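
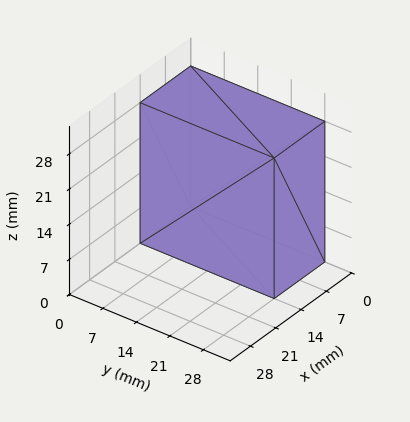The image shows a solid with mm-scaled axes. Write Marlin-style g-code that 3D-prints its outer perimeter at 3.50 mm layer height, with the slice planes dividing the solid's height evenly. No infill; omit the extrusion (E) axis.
Reading the render: the shape is a rectangular box, roughly 14 × 28 mm footprint and 28 mm tall (dimensions read to the nearest mm from the axis ticks). For the g-code, the solid's height is divided into equal slices at the stated Δz and each level perimeter traced with G1 moves after a G0 lift.

; perimeter-only toolpath
G21 ; units = mm
G90 ; absolute positioning
G28 ; home
; layer 1
G0 Z3.50
G0 X0.00 Y0.00
G1 X14.00 Y0.00
G1 X14.00 Y28.00
G1 X0.00 Y28.00
G1 X0.00 Y0.00
; layer 2
G0 Z7.00
G0 X0.00 Y0.00
G1 X14.00 Y0.00
G1 X14.00 Y28.00
G1 X0.00 Y28.00
G1 X0.00 Y0.00
; layer 3
G0 Z10.50
G0 X0.00 Y0.00
G1 X14.00 Y0.00
G1 X14.00 Y28.00
G1 X0.00 Y28.00
G1 X0.00 Y0.00
; layer 4
G0 Z14.00
G0 X0.00 Y0.00
G1 X14.00 Y0.00
G1 X14.00 Y28.00
G1 X0.00 Y28.00
G1 X0.00 Y0.00
; layer 5
G0 Z17.50
G0 X0.00 Y0.00
G1 X14.00 Y0.00
G1 X14.00 Y28.00
G1 X0.00 Y28.00
G1 X0.00 Y0.00
; layer 6
G0 Z21.00
G0 X0.00 Y0.00
G1 X14.00 Y0.00
G1 X14.00 Y28.00
G1 X0.00 Y28.00
G1 X0.00 Y0.00
; layer 7
G0 Z24.50
G0 X0.00 Y0.00
G1 X14.00 Y0.00
G1 X14.00 Y28.00
G1 X0.00 Y28.00
G1 X0.00 Y0.00
; layer 8
G0 Z28.00
G0 X0.00 Y0.00
G1 X14.00 Y0.00
G1 X14.00 Y28.00
G1 X0.00 Y28.00
G1 X0.00 Y0.00
M2 ; end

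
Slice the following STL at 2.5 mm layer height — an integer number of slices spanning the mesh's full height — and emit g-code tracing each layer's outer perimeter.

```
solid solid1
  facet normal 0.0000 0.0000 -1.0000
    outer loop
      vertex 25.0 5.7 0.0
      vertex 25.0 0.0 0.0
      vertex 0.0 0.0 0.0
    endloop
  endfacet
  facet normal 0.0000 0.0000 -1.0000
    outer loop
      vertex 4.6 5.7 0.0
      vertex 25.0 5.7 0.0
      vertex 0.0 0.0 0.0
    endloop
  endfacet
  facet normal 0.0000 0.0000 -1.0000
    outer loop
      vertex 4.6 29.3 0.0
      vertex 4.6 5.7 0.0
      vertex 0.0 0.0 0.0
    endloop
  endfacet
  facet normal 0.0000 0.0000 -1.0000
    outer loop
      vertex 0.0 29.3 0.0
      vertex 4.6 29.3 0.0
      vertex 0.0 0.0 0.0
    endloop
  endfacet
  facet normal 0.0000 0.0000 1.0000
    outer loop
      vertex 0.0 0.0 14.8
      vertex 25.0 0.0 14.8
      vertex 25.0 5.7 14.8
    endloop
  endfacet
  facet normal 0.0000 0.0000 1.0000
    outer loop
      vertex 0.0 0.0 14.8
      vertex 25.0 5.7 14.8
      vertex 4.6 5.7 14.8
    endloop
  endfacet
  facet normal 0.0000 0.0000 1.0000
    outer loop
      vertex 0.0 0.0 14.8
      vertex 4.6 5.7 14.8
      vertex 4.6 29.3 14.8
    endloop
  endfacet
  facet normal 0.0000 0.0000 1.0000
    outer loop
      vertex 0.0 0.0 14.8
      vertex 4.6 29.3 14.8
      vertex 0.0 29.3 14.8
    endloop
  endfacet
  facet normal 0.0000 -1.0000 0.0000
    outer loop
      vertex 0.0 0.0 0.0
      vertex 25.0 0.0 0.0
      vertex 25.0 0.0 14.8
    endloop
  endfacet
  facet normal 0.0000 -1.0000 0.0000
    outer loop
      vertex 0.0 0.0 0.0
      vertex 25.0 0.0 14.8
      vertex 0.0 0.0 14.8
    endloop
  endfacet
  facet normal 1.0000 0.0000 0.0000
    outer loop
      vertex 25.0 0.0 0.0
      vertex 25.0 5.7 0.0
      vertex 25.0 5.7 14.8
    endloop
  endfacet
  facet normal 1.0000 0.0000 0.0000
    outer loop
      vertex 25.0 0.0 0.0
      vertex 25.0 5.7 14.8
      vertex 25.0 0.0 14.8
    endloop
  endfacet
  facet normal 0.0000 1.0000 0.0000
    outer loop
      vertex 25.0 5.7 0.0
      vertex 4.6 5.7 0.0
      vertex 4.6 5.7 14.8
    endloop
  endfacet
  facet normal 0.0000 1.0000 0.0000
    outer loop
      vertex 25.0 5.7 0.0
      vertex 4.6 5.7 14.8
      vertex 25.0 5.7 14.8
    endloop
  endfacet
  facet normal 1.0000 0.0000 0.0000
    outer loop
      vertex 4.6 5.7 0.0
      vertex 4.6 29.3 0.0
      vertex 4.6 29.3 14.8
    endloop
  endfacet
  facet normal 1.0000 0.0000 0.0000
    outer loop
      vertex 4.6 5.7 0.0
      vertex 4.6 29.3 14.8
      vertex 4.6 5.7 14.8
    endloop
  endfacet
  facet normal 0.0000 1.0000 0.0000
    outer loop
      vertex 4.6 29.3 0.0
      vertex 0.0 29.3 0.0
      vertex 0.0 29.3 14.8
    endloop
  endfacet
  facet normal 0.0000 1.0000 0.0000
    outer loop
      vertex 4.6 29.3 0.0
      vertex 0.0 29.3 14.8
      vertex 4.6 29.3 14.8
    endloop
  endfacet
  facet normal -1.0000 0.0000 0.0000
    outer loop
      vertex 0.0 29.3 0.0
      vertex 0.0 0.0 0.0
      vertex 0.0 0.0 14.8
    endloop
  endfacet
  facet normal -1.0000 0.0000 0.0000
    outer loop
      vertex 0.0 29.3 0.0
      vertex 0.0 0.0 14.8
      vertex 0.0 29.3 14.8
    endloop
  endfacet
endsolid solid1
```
; perimeter-only toolpath
G21 ; units = mm
G90 ; absolute positioning
G28 ; home
; layer 1
G0 Z2.5
G0 X0.0 Y0.0
G1 X25.0 Y0.0
G1 X25.0 Y5.7
G1 X4.6 Y5.7
G1 X4.6 Y29.3
G1 X0.0 Y29.3
G1 X0.0 Y0.0
; layer 2
G0 Z4.9
G0 X0.0 Y0.0
G1 X25.0 Y0.0
G1 X25.0 Y5.7
G1 X4.6 Y5.7
G1 X4.6 Y29.3
G1 X0.0 Y29.3
G1 X0.0 Y0.0
; layer 3
G0 Z7.4
G0 X0.0 Y0.0
G1 X25.0 Y0.0
G1 X25.0 Y5.7
G1 X4.6 Y5.7
G1 X4.6 Y29.3
G1 X0.0 Y29.3
G1 X0.0 Y0.0
; layer 4
G0 Z9.9
G0 X0.0 Y0.0
G1 X25.0 Y0.0
G1 X25.0 Y5.7
G1 X4.6 Y5.7
G1 X4.6 Y29.3
G1 X0.0 Y29.3
G1 X0.0 Y0.0
; layer 5
G0 Z12.3
G0 X0.0 Y0.0
G1 X25.0 Y0.0
G1 X25.0 Y5.7
G1 X4.6 Y5.7
G1 X4.6 Y29.3
G1 X0.0 Y29.3
G1 X0.0 Y0.0
; layer 6
G0 Z14.8
G0 X0.0 Y0.0
G1 X25.0 Y0.0
G1 X25.0 Y5.7
G1 X4.6 Y5.7
G1 X4.6 Y29.3
G1 X0.0 Y29.3
G1 X0.0 Y0.0
M2 ; end

The solid is an L-shaped prism: outer 25 × 29.3 mm, arm thicknesses ≈ 5.7 mm (horizontal) and 4.6 mm (vertical), extruded 14.8 mm in z. Slicing at Δz = 2.5 mm — 6 equal slices spanning the solid's height, so layer i sits at z = i·h/6 — gives 6 non-empty perimeters. Each is a 6-segment closed polygon; G0 lifts to the layer z and rapids to the start vertex, then G1 traces the edges.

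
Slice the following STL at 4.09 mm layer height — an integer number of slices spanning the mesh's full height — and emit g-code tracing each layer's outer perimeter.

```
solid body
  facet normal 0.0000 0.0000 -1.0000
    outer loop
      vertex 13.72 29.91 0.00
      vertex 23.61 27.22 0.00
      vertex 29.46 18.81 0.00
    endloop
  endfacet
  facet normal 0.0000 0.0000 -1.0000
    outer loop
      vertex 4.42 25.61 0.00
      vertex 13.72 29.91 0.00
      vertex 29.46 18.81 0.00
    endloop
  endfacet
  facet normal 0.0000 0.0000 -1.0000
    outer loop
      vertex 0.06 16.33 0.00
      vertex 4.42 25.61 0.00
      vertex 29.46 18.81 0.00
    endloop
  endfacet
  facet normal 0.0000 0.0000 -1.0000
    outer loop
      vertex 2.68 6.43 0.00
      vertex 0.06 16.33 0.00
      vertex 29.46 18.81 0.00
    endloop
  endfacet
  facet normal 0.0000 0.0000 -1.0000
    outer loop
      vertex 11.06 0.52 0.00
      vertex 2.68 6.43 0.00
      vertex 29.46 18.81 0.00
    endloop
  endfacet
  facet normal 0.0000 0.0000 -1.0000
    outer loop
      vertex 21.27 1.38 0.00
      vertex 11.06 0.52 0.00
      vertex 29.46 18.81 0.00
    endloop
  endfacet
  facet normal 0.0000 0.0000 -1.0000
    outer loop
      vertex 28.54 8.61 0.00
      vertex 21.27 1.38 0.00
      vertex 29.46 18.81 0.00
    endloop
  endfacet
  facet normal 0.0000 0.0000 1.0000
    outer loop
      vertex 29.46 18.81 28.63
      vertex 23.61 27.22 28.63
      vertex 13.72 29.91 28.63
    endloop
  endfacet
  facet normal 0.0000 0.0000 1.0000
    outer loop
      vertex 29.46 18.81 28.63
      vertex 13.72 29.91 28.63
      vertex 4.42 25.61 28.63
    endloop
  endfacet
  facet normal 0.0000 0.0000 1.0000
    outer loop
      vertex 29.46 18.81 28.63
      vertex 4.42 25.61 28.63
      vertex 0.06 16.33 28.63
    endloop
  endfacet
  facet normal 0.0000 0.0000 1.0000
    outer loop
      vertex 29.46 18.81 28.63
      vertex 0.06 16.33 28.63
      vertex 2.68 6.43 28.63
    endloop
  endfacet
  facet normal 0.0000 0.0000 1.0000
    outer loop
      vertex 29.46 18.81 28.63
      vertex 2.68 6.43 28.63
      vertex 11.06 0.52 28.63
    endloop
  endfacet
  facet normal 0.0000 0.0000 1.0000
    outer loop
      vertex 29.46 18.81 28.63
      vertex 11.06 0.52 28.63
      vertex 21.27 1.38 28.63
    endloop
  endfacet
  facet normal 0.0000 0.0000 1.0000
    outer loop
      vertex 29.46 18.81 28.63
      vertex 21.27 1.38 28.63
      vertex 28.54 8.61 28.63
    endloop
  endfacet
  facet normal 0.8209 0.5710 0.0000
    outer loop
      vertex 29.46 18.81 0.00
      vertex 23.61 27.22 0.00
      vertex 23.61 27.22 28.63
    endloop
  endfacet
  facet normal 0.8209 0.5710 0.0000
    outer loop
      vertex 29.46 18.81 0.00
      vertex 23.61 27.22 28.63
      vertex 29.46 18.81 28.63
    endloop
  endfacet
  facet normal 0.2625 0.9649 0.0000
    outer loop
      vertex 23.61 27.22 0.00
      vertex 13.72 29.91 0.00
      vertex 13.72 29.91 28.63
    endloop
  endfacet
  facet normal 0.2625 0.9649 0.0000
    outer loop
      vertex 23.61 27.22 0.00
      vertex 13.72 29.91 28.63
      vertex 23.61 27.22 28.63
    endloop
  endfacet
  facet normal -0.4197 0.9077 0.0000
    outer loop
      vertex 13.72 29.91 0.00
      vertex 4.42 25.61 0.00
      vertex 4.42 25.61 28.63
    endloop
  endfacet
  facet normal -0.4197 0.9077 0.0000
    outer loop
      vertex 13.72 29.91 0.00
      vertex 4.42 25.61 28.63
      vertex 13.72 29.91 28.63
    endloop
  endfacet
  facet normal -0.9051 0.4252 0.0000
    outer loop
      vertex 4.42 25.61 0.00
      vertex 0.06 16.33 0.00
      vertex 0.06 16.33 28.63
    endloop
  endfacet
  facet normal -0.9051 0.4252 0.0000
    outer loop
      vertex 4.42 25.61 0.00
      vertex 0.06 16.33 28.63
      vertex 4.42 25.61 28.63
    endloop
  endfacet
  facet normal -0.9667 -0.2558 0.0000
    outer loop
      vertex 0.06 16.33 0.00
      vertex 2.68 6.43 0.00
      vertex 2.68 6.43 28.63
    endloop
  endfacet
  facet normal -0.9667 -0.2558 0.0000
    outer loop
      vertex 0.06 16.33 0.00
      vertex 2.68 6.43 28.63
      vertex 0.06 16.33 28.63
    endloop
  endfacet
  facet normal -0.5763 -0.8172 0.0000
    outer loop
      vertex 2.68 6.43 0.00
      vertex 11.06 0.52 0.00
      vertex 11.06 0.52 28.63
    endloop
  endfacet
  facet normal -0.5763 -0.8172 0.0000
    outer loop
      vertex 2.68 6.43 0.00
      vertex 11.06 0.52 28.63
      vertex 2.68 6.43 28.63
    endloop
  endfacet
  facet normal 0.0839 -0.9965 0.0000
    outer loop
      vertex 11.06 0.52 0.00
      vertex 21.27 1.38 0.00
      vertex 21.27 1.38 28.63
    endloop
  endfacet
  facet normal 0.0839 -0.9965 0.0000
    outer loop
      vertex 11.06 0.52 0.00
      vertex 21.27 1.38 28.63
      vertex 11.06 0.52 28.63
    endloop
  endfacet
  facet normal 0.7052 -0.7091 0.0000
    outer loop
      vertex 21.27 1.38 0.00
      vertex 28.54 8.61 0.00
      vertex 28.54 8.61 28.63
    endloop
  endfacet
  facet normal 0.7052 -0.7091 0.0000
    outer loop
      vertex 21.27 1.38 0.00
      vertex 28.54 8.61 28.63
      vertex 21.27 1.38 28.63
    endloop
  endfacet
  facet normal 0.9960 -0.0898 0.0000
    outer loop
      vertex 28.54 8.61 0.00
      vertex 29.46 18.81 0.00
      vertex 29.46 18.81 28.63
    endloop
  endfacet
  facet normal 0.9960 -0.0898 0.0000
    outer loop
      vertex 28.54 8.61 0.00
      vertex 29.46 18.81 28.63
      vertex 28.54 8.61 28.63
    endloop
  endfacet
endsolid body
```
; perimeter-only toolpath
G21 ; units = mm
G90 ; absolute positioning
G28 ; home
; layer 1
G0 Z4.09
G0 X29.46 Y18.81
G1 X23.61 Y27.22
G1 X13.72 Y29.91
G1 X4.42 Y25.61
G1 X0.06 Y16.33
G1 X2.68 Y6.43
G1 X11.06 Y0.52
G1 X21.27 Y1.38
G1 X28.54 Y8.61
G1 X29.46 Y18.81
; layer 2
G0 Z8.18
G0 X29.46 Y18.81
G1 X23.61 Y27.22
G1 X13.72 Y29.91
G1 X4.42 Y25.61
G1 X0.06 Y16.33
G1 X2.68 Y6.43
G1 X11.06 Y0.52
G1 X21.27 Y1.38
G1 X28.54 Y8.61
G1 X29.46 Y18.81
; layer 3
G0 Z12.27
G0 X29.46 Y18.81
G1 X23.61 Y27.22
G1 X13.72 Y29.91
G1 X4.42 Y25.61
G1 X0.06 Y16.33
G1 X2.68 Y6.43
G1 X11.06 Y0.52
G1 X21.27 Y1.38
G1 X28.54 Y8.61
G1 X29.46 Y18.81
; layer 4
G0 Z16.36
G0 X29.46 Y18.81
G1 X23.61 Y27.22
G1 X13.72 Y29.91
G1 X4.42 Y25.61
G1 X0.06 Y16.33
G1 X2.68 Y6.43
G1 X11.06 Y0.52
G1 X21.27 Y1.38
G1 X28.54 Y8.61
G1 X29.46 Y18.81
; layer 5
G0 Z20.45
G0 X29.46 Y18.81
G1 X23.61 Y27.22
G1 X13.72 Y29.91
G1 X4.42 Y25.61
G1 X0.06 Y16.33
G1 X2.68 Y6.43
G1 X11.06 Y0.52
G1 X21.27 Y1.38
G1 X28.54 Y8.61
G1 X29.46 Y18.81
; layer 6
G0 Z24.54
G0 X29.46 Y18.81
G1 X23.61 Y27.22
G1 X13.72 Y29.91
G1 X4.42 Y25.61
G1 X0.06 Y16.33
G1 X2.68 Y6.43
G1 X11.06 Y0.52
G1 X21.27 Y1.38
G1 X28.54 Y8.61
G1 X29.46 Y18.81
; layer 7
G0 Z28.63
G0 X29.46 Y18.81
G1 X23.61 Y27.22
G1 X13.72 Y29.91
G1 X4.42 Y25.61
G1 X0.06 Y16.33
G1 X2.68 Y6.43
G1 X11.06 Y0.52
G1 X21.27 Y1.38
G1 X28.54 Y8.61
G1 X29.46 Y18.81
M2 ; end

The solid is a regular 9-sided prism (a cylinder approximated with 9 flat sides), circumscribed radius ≈ 15 mm, height ≈ 28.6 mm. Slicing at Δz = 4.09 mm — 7 equal slices spanning the solid's height, so layer i sits at z = i·h/7 — gives 7 non-empty perimeters. Each is a 9-segment closed polygon; G0 lifts to the layer z and rapids to the start vertex, then G1 traces the edges.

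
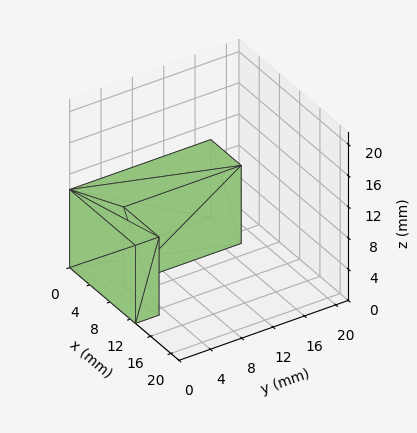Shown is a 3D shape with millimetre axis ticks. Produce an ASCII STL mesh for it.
Reading the render: the shape is an L-shaped prism: outer 13 × 18 mm, arm thicknesses ≈ 3 mm (horizontal) and 6 mm (vertical), extruded 10 mm in z (dimensions read to the nearest mm from the axis ticks). For the STL, each face is triangulated and given an outward normal.

solid part
  facet normal 0.0000 0.0000 -1.0000
    outer loop
      vertex 13.00 3.00 0.00
      vertex 13.00 0.00 0.00
      vertex 0.00 0.00 0.00
    endloop
  endfacet
  facet normal 0.0000 0.0000 -1.0000
    outer loop
      vertex 6.00 3.00 0.00
      vertex 13.00 3.00 0.00
      vertex 0.00 0.00 0.00
    endloop
  endfacet
  facet normal 0.0000 0.0000 -1.0000
    outer loop
      vertex 6.00 18.00 0.00
      vertex 6.00 3.00 0.00
      vertex 0.00 0.00 0.00
    endloop
  endfacet
  facet normal 0.0000 0.0000 -1.0000
    outer loop
      vertex 0.00 18.00 0.00
      vertex 6.00 18.00 0.00
      vertex 0.00 0.00 0.00
    endloop
  endfacet
  facet normal 0.0000 0.0000 1.0000
    outer loop
      vertex 0.00 0.00 10.00
      vertex 13.00 0.00 10.00
      vertex 13.00 3.00 10.00
    endloop
  endfacet
  facet normal 0.0000 0.0000 1.0000
    outer loop
      vertex 0.00 0.00 10.00
      vertex 13.00 3.00 10.00
      vertex 6.00 3.00 10.00
    endloop
  endfacet
  facet normal 0.0000 0.0000 1.0000
    outer loop
      vertex 0.00 0.00 10.00
      vertex 6.00 3.00 10.00
      vertex 6.00 18.00 10.00
    endloop
  endfacet
  facet normal 0.0000 0.0000 1.0000
    outer loop
      vertex 0.00 0.00 10.00
      vertex 6.00 18.00 10.00
      vertex 0.00 18.00 10.00
    endloop
  endfacet
  facet normal 0.0000 -1.0000 0.0000
    outer loop
      vertex 0.00 0.00 0.00
      vertex 13.00 0.00 0.00
      vertex 13.00 0.00 10.00
    endloop
  endfacet
  facet normal 0.0000 -1.0000 0.0000
    outer loop
      vertex 0.00 0.00 0.00
      vertex 13.00 0.00 10.00
      vertex 0.00 0.00 10.00
    endloop
  endfacet
  facet normal 1.0000 0.0000 0.0000
    outer loop
      vertex 13.00 0.00 0.00
      vertex 13.00 3.00 0.00
      vertex 13.00 3.00 10.00
    endloop
  endfacet
  facet normal 1.0000 0.0000 0.0000
    outer loop
      vertex 13.00 0.00 0.00
      vertex 13.00 3.00 10.00
      vertex 13.00 0.00 10.00
    endloop
  endfacet
  facet normal 0.0000 1.0000 0.0000
    outer loop
      vertex 13.00 3.00 0.00
      vertex 6.00 3.00 0.00
      vertex 6.00 3.00 10.00
    endloop
  endfacet
  facet normal 0.0000 1.0000 0.0000
    outer loop
      vertex 13.00 3.00 0.00
      vertex 6.00 3.00 10.00
      vertex 13.00 3.00 10.00
    endloop
  endfacet
  facet normal 1.0000 0.0000 0.0000
    outer loop
      vertex 6.00 3.00 0.00
      vertex 6.00 18.00 0.00
      vertex 6.00 18.00 10.00
    endloop
  endfacet
  facet normal 1.0000 0.0000 0.0000
    outer loop
      vertex 6.00 3.00 0.00
      vertex 6.00 18.00 10.00
      vertex 6.00 3.00 10.00
    endloop
  endfacet
  facet normal 0.0000 1.0000 0.0000
    outer loop
      vertex 6.00 18.00 0.00
      vertex 0.00 18.00 0.00
      vertex 0.00 18.00 10.00
    endloop
  endfacet
  facet normal 0.0000 1.0000 0.0000
    outer loop
      vertex 6.00 18.00 0.00
      vertex 0.00 18.00 10.00
      vertex 6.00 18.00 10.00
    endloop
  endfacet
  facet normal -1.0000 0.0000 0.0000
    outer loop
      vertex 0.00 18.00 0.00
      vertex 0.00 0.00 0.00
      vertex 0.00 0.00 10.00
    endloop
  endfacet
  facet normal -1.0000 0.0000 0.0000
    outer loop
      vertex 0.00 18.00 0.00
      vertex 0.00 0.00 10.00
      vertex 0.00 18.00 10.00
    endloop
  endfacet
endsolid part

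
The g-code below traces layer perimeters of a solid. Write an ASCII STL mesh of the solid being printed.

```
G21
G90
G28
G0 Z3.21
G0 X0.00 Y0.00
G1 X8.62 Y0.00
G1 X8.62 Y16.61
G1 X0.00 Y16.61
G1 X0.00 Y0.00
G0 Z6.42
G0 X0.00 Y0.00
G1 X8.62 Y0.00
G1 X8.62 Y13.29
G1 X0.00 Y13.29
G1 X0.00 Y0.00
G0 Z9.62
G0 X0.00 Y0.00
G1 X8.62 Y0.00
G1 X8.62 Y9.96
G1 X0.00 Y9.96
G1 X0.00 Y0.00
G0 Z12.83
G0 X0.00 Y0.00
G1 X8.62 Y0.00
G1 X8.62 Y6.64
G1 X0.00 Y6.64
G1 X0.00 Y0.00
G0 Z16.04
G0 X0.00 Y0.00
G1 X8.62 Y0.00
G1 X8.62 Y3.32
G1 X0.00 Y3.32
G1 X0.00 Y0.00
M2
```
solid part
  facet normal 0.0000 0.0000 -1.0000
    outer loop
      vertex 8.62 19.93 0.00
      vertex 8.62 0.00 0.00
      vertex 0.00 0.00 0.00
    endloop
  endfacet
  facet normal 0.0000 0.0000 -1.0000
    outer loop
      vertex 0.00 19.93 0.00
      vertex 8.62 19.93 0.00
      vertex 0.00 0.00 0.00
    endloop
  endfacet
  facet normal 0.0000 -1.0000 0.0000
    outer loop
      vertex 0.00 0.00 0.00
      vertex 8.62 0.00 0.00
      vertex 8.62 0.00 19.25
    endloop
  endfacet
  facet normal 0.0000 -1.0000 0.0000
    outer loop
      vertex 0.00 0.00 0.00
      vertex 8.62 0.00 19.25
      vertex 0.00 0.00 19.25
    endloop
  endfacet
  facet normal 0.0000 0.6947 0.7193
    outer loop
      vertex 0.00 0.00 19.25
      vertex 8.62 0.00 19.25
      vertex 8.62 19.93 0.00
    endloop
  endfacet
  facet normal 0.0000 0.6947 0.7193
    outer loop
      vertex 0.00 0.00 19.25
      vertex 8.62 19.93 0.00
      vertex 0.00 19.93 0.00
    endloop
  endfacet
  facet normal -1.0000 0.0000 0.0000
    outer loop
      vertex 0.00 0.00 19.25
      vertex 0.00 19.93 0.00
      vertex 0.00 0.00 0.00
    endloop
  endfacet
  facet normal 1.0000 0.0000 0.0000
    outer loop
      vertex 8.62 0.00 0.00
      vertex 8.62 19.93 0.00
      vertex 8.62 0.00 19.25
    endloop
  endfacet
endsolid part

The G0 Z moves step by Δz≈3.21 mm. The G1 loops shrink linearly with z, so the solid tapers from its base footprint up to z≈19.2. Closing with a flat bottom cap and the tapered top and triangulating gives 8 facets — a wedge (ramp): 8.62 × 19.9 mm base, rising to 19.2 mm along the y=0 edge and sloping linearly to z=0 at y=19.9.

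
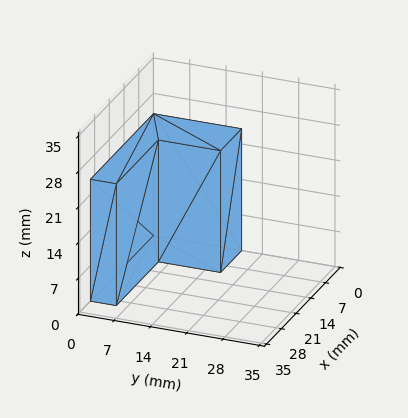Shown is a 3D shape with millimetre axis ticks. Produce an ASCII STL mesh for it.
Reading the render: the shape is an L-shaped prism: outer 30 × 17 mm, arm thicknesses ≈ 5 mm (horizontal) and 10 mm (vertical), extruded 24 mm in z (dimensions read to the nearest mm from the axis ticks). For the STL, each face is triangulated and given an outward normal.

solid part
  facet normal 0.0000 0.0000 -1.0000
    outer loop
      vertex 30.00 5.00 0.00
      vertex 30.00 0.00 0.00
      vertex 0.00 0.00 0.00
    endloop
  endfacet
  facet normal 0.0000 0.0000 -1.0000
    outer loop
      vertex 10.00 5.00 0.00
      vertex 30.00 5.00 0.00
      vertex 0.00 0.00 0.00
    endloop
  endfacet
  facet normal 0.0000 0.0000 -1.0000
    outer loop
      vertex 10.00 17.00 0.00
      vertex 10.00 5.00 0.00
      vertex 0.00 0.00 0.00
    endloop
  endfacet
  facet normal 0.0000 0.0000 -1.0000
    outer loop
      vertex 0.00 17.00 0.00
      vertex 10.00 17.00 0.00
      vertex 0.00 0.00 0.00
    endloop
  endfacet
  facet normal 0.0000 0.0000 1.0000
    outer loop
      vertex 0.00 0.00 24.00
      vertex 30.00 0.00 24.00
      vertex 30.00 5.00 24.00
    endloop
  endfacet
  facet normal 0.0000 0.0000 1.0000
    outer loop
      vertex 0.00 0.00 24.00
      vertex 30.00 5.00 24.00
      vertex 10.00 5.00 24.00
    endloop
  endfacet
  facet normal 0.0000 0.0000 1.0000
    outer loop
      vertex 0.00 0.00 24.00
      vertex 10.00 5.00 24.00
      vertex 10.00 17.00 24.00
    endloop
  endfacet
  facet normal 0.0000 0.0000 1.0000
    outer loop
      vertex 0.00 0.00 24.00
      vertex 10.00 17.00 24.00
      vertex 0.00 17.00 24.00
    endloop
  endfacet
  facet normal 0.0000 -1.0000 0.0000
    outer loop
      vertex 0.00 0.00 0.00
      vertex 30.00 0.00 0.00
      vertex 30.00 0.00 24.00
    endloop
  endfacet
  facet normal 0.0000 -1.0000 0.0000
    outer loop
      vertex 0.00 0.00 0.00
      vertex 30.00 0.00 24.00
      vertex 0.00 0.00 24.00
    endloop
  endfacet
  facet normal 1.0000 0.0000 0.0000
    outer loop
      vertex 30.00 0.00 0.00
      vertex 30.00 5.00 0.00
      vertex 30.00 5.00 24.00
    endloop
  endfacet
  facet normal 1.0000 0.0000 0.0000
    outer loop
      vertex 30.00 0.00 0.00
      vertex 30.00 5.00 24.00
      vertex 30.00 0.00 24.00
    endloop
  endfacet
  facet normal 0.0000 1.0000 0.0000
    outer loop
      vertex 30.00 5.00 0.00
      vertex 10.00 5.00 0.00
      vertex 10.00 5.00 24.00
    endloop
  endfacet
  facet normal 0.0000 1.0000 0.0000
    outer loop
      vertex 30.00 5.00 0.00
      vertex 10.00 5.00 24.00
      vertex 30.00 5.00 24.00
    endloop
  endfacet
  facet normal 1.0000 0.0000 0.0000
    outer loop
      vertex 10.00 5.00 0.00
      vertex 10.00 17.00 0.00
      vertex 10.00 17.00 24.00
    endloop
  endfacet
  facet normal 1.0000 0.0000 0.0000
    outer loop
      vertex 10.00 5.00 0.00
      vertex 10.00 17.00 24.00
      vertex 10.00 5.00 24.00
    endloop
  endfacet
  facet normal 0.0000 1.0000 0.0000
    outer loop
      vertex 10.00 17.00 0.00
      vertex 0.00 17.00 0.00
      vertex 0.00 17.00 24.00
    endloop
  endfacet
  facet normal 0.0000 1.0000 0.0000
    outer loop
      vertex 10.00 17.00 0.00
      vertex 0.00 17.00 24.00
      vertex 10.00 17.00 24.00
    endloop
  endfacet
  facet normal -1.0000 0.0000 0.0000
    outer loop
      vertex 0.00 17.00 0.00
      vertex 0.00 0.00 0.00
      vertex 0.00 0.00 24.00
    endloop
  endfacet
  facet normal -1.0000 0.0000 0.0000
    outer loop
      vertex 0.00 17.00 0.00
      vertex 0.00 0.00 24.00
      vertex 0.00 17.00 24.00
    endloop
  endfacet
endsolid part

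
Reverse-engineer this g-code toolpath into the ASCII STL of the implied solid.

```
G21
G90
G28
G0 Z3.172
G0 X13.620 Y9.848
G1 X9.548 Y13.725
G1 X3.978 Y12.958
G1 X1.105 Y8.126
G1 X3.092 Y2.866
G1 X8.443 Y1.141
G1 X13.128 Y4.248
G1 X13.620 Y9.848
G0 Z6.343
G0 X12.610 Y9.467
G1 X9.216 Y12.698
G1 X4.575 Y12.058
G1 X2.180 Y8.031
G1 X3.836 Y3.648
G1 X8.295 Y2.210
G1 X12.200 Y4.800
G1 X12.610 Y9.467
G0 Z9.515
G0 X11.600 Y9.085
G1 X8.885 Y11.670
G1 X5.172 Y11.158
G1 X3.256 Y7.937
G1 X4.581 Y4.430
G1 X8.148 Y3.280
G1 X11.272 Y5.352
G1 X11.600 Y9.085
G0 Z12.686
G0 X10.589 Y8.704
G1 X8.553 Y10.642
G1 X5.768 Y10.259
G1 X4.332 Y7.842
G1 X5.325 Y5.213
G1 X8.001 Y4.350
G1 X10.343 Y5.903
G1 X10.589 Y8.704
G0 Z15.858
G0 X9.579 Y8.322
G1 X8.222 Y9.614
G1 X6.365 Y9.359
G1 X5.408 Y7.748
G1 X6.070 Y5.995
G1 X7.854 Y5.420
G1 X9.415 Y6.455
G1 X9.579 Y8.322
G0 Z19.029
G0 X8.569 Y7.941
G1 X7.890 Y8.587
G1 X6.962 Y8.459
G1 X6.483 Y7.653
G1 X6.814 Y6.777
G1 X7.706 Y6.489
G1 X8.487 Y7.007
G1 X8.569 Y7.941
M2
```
solid part
  facet normal 0.0000 0.0000 -1.0000
    outer loop
      vertex 3.381 13.858 0.000
      vertex 9.879 14.753 0.000
      vertex 14.630 10.230 0.000
    endloop
  endfacet
  facet normal 0.0000 0.0000 -1.0000
    outer loop
      vertex 0.029 8.220 0.000
      vertex 3.381 13.858 0.000
      vertex 14.630 10.230 0.000
    endloop
  endfacet
  facet normal 0.0000 0.0000 -1.0000
    outer loop
      vertex 2.347 2.084 0.000
      vertex 0.029 8.220 0.000
      vertex 14.630 10.230 0.000
    endloop
  endfacet
  facet normal 0.0000 0.0000 -1.0000
    outer loop
      vertex 8.590 0.071 0.000
      vertex 2.347 2.084 0.000
      vertex 14.630 10.230 0.000
    endloop
  endfacet
  facet normal 0.0000 0.0000 -1.0000
    outer loop
      vertex 14.056 3.696 0.000
      vertex 8.590 0.071 0.000
      vertex 14.630 10.230 0.000
    endloop
  endfacet
  facet normal 0.6592 0.6924 0.2933
    outer loop
      vertex 14.630 10.230 0.000
      vertex 9.879 14.753 0.000
      vertex 7.559 7.559 22.201
    endloop
  endfacet
  facet normal -0.1304 0.9471 0.2933
    outer loop
      vertex 9.879 14.753 0.000
      vertex 3.381 13.858 0.000
      vertex 7.559 7.559 22.201
    endloop
  endfacet
  facet normal -0.8218 0.4886 0.2933
    outer loop
      vertex 3.381 13.858 0.000
      vertex 0.029 8.220 0.000
      vertex 7.559 7.559 22.201
    endloop
  endfacet
  facet normal -0.8943 -0.3379 0.2933
    outer loop
      vertex 0.029 8.220 0.000
      vertex 2.347 2.084 0.000
      vertex 7.559 7.559 22.201
    endloop
  endfacet
  facet normal -0.2934 -0.9099 0.2933
    outer loop
      vertex 2.347 2.084 0.000
      vertex 8.590 0.071 0.000
      vertex 7.559 7.559 22.201
    endloop
  endfacet
  facet normal 0.5284 -0.7967 0.2933
    outer loop
      vertex 8.590 0.071 0.000
      vertex 14.056 3.696 0.000
      vertex 7.559 7.559 22.201
    endloop
  endfacet
  facet normal 0.9524 -0.0837 0.2933
    outer loop
      vertex 14.056 3.696 0.000
      vertex 14.630 10.230 0.000
      vertex 7.559 7.559 22.201
    endloop
  endfacet
endsolid part

The G0 Z moves step by Δz≈3.172 mm. The G1 loops shrink linearly with z, so the solid tapers from its base footprint up to z≈22.2. Closing with a flat bottom cap and the tapered top and triangulating gives 12 facets — a regular 7-sided pyramid, base circumscribed radius ≈ 7.56 mm, apex at z ≈ 22.2 mm.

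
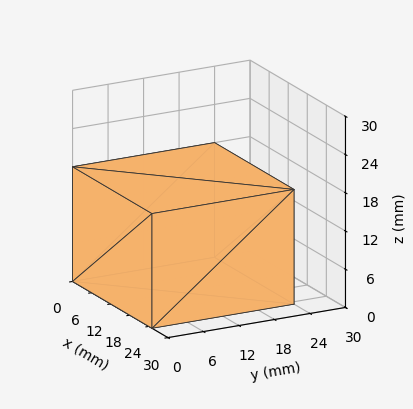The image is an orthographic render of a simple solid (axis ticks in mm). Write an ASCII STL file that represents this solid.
Reading the render: the shape is a rectangular box, roughly 25 × 24 mm footprint and 18 mm tall (dimensions read to the nearest mm from the axis ticks). For the STL, each face is triangulated and given an outward normal.

solid part
  facet normal 0.0000 0.0000 -1.0000
    outer loop
      vertex 25.00 24.00 0.00
      vertex 25.00 0.00 0.00
      vertex 0.00 0.00 0.00
    endloop
  endfacet
  facet normal 0.0000 0.0000 -1.0000
    outer loop
      vertex 0.00 24.00 0.00
      vertex 25.00 24.00 0.00
      vertex 0.00 0.00 0.00
    endloop
  endfacet
  facet normal 0.0000 0.0000 1.0000
    outer loop
      vertex 0.00 0.00 18.00
      vertex 25.00 0.00 18.00
      vertex 25.00 24.00 18.00
    endloop
  endfacet
  facet normal 0.0000 0.0000 1.0000
    outer loop
      vertex 0.00 0.00 18.00
      vertex 25.00 24.00 18.00
      vertex 0.00 24.00 18.00
    endloop
  endfacet
  facet normal 0.0000 -1.0000 0.0000
    outer loop
      vertex 0.00 0.00 0.00
      vertex 25.00 0.00 0.00
      vertex 25.00 0.00 18.00
    endloop
  endfacet
  facet normal 0.0000 -1.0000 0.0000
    outer loop
      vertex 0.00 0.00 0.00
      vertex 25.00 0.00 18.00
      vertex 0.00 0.00 18.00
    endloop
  endfacet
  facet normal 0.0000 1.0000 0.0000
    outer loop
      vertex 25.00 24.00 18.00
      vertex 25.00 24.00 0.00
      vertex 0.00 24.00 0.00
    endloop
  endfacet
  facet normal 0.0000 1.0000 0.0000
    outer loop
      vertex 0.00 24.00 18.00
      vertex 25.00 24.00 18.00
      vertex 0.00 24.00 0.00
    endloop
  endfacet
  facet normal -1.0000 0.0000 0.0000
    outer loop
      vertex 0.00 24.00 18.00
      vertex 0.00 24.00 0.00
      vertex 0.00 0.00 0.00
    endloop
  endfacet
  facet normal -1.0000 0.0000 0.0000
    outer loop
      vertex 0.00 0.00 18.00
      vertex 0.00 24.00 18.00
      vertex 0.00 0.00 0.00
    endloop
  endfacet
  facet normal 1.0000 0.0000 0.0000
    outer loop
      vertex 25.00 0.00 0.00
      vertex 25.00 24.00 0.00
      vertex 25.00 24.00 18.00
    endloop
  endfacet
  facet normal 1.0000 0.0000 0.0000
    outer loop
      vertex 25.00 0.00 0.00
      vertex 25.00 24.00 18.00
      vertex 25.00 0.00 18.00
    endloop
  endfacet
endsolid part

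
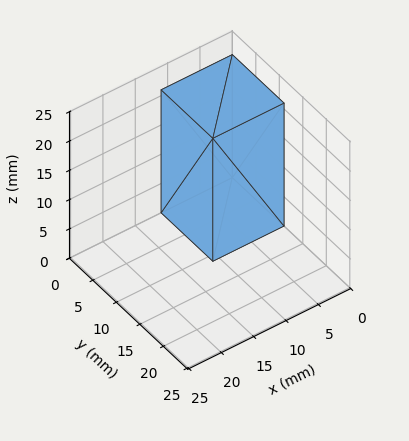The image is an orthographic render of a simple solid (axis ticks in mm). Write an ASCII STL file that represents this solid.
Reading the render: the shape is a rectangular box, roughly 11 × 11 mm footprint and 21 mm tall (dimensions read to the nearest mm from the axis ticks). For the STL, each face is triangulated and given an outward normal.

solid part
  facet normal 0.0000 0.0000 -1.0000
    outer loop
      vertex 11.00 11.00 0.00
      vertex 11.00 0.00 0.00
      vertex 0.00 0.00 0.00
    endloop
  endfacet
  facet normal 0.0000 0.0000 -1.0000
    outer loop
      vertex 0.00 11.00 0.00
      vertex 11.00 11.00 0.00
      vertex 0.00 0.00 0.00
    endloop
  endfacet
  facet normal 0.0000 0.0000 1.0000
    outer loop
      vertex 0.00 0.00 21.00
      vertex 11.00 0.00 21.00
      vertex 11.00 11.00 21.00
    endloop
  endfacet
  facet normal 0.0000 0.0000 1.0000
    outer loop
      vertex 0.00 0.00 21.00
      vertex 11.00 11.00 21.00
      vertex 0.00 11.00 21.00
    endloop
  endfacet
  facet normal 0.0000 -1.0000 0.0000
    outer loop
      vertex 0.00 0.00 0.00
      vertex 11.00 0.00 0.00
      vertex 11.00 0.00 21.00
    endloop
  endfacet
  facet normal 0.0000 -1.0000 0.0000
    outer loop
      vertex 0.00 0.00 0.00
      vertex 11.00 0.00 21.00
      vertex 0.00 0.00 21.00
    endloop
  endfacet
  facet normal 0.0000 1.0000 0.0000
    outer loop
      vertex 11.00 11.00 21.00
      vertex 11.00 11.00 0.00
      vertex 0.00 11.00 0.00
    endloop
  endfacet
  facet normal 0.0000 1.0000 0.0000
    outer loop
      vertex 0.00 11.00 21.00
      vertex 11.00 11.00 21.00
      vertex 0.00 11.00 0.00
    endloop
  endfacet
  facet normal -1.0000 0.0000 0.0000
    outer loop
      vertex 0.00 11.00 21.00
      vertex 0.00 11.00 0.00
      vertex 0.00 0.00 0.00
    endloop
  endfacet
  facet normal -1.0000 0.0000 0.0000
    outer loop
      vertex 0.00 0.00 21.00
      vertex 0.00 11.00 21.00
      vertex 0.00 0.00 0.00
    endloop
  endfacet
  facet normal 1.0000 0.0000 0.0000
    outer loop
      vertex 11.00 0.00 0.00
      vertex 11.00 11.00 0.00
      vertex 11.00 11.00 21.00
    endloop
  endfacet
  facet normal 1.0000 0.0000 0.0000
    outer loop
      vertex 11.00 0.00 0.00
      vertex 11.00 11.00 21.00
      vertex 11.00 0.00 21.00
    endloop
  endfacet
endsolid part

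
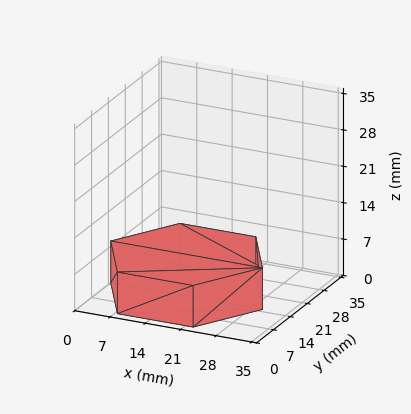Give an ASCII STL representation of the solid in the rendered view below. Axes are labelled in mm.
Reading the render: the shape is a regular 6-sided prism (a cylinder approximated with 6 flat sides), circumscribed radius ≈ 15 mm, height ≈ 8 mm (dimensions read to the nearest mm from the axis ticks). For the STL, each face is triangulated and given an outward normal.

solid part
  facet normal 0.0000 0.0000 -1.0000
    outer loop
      vertex 7.500 27.990 0.000
      vertex 22.500 27.990 0.000
      vertex 30.000 15.000 0.000
    endloop
  endfacet
  facet normal 0.0000 0.0000 -1.0000
    outer loop
      vertex 0.000 15.000 0.000
      vertex 7.500 27.990 0.000
      vertex 30.000 15.000 0.000
    endloop
  endfacet
  facet normal 0.0000 0.0000 -1.0000
    outer loop
      vertex 7.500 2.010 0.000
      vertex 0.000 15.000 0.000
      vertex 30.000 15.000 0.000
    endloop
  endfacet
  facet normal 0.0000 0.0000 -1.0000
    outer loop
      vertex 22.500 2.010 0.000
      vertex 7.500 2.010 0.000
      vertex 30.000 15.000 0.000
    endloop
  endfacet
  facet normal 0.0000 0.0000 1.0000
    outer loop
      vertex 30.000 15.000 8.000
      vertex 22.500 27.990 8.000
      vertex 7.500 27.990 8.000
    endloop
  endfacet
  facet normal 0.0000 0.0000 1.0000
    outer loop
      vertex 30.000 15.000 8.000
      vertex 7.500 27.990 8.000
      vertex 0.000 15.000 8.000
    endloop
  endfacet
  facet normal 0.0000 0.0000 1.0000
    outer loop
      vertex 30.000 15.000 8.000
      vertex 0.000 15.000 8.000
      vertex 7.500 2.010 8.000
    endloop
  endfacet
  facet normal 0.0000 0.0000 1.0000
    outer loop
      vertex 30.000 15.000 8.000
      vertex 7.500 2.010 8.000
      vertex 22.500 2.010 8.000
    endloop
  endfacet
  facet normal 0.8660 0.5000 0.0000
    outer loop
      vertex 30.000 15.000 0.000
      vertex 22.500 27.990 0.000
      vertex 22.500 27.990 8.000
    endloop
  endfacet
  facet normal 0.8660 0.5000 0.0000
    outer loop
      vertex 30.000 15.000 0.000
      vertex 22.500 27.990 8.000
      vertex 30.000 15.000 8.000
    endloop
  endfacet
  facet normal 0.0000 1.0000 0.0000
    outer loop
      vertex 22.500 27.990 0.000
      vertex 7.500 27.990 0.000
      vertex 7.500 27.990 8.000
    endloop
  endfacet
  facet normal 0.0000 1.0000 0.0000
    outer loop
      vertex 22.500 27.990 0.000
      vertex 7.500 27.990 8.000
      vertex 22.500 27.990 8.000
    endloop
  endfacet
  facet normal -0.8660 0.5000 0.0000
    outer loop
      vertex 7.500 27.990 0.000
      vertex 0.000 15.000 0.000
      vertex 0.000 15.000 8.000
    endloop
  endfacet
  facet normal -0.8660 0.5000 0.0000
    outer loop
      vertex 7.500 27.990 0.000
      vertex 0.000 15.000 8.000
      vertex 7.500 27.990 8.000
    endloop
  endfacet
  facet normal -0.8660 -0.5000 0.0000
    outer loop
      vertex 0.000 15.000 0.000
      vertex 7.500 2.010 0.000
      vertex 7.500 2.010 8.000
    endloop
  endfacet
  facet normal -0.8660 -0.5000 0.0000
    outer loop
      vertex 0.000 15.000 0.000
      vertex 7.500 2.010 8.000
      vertex 0.000 15.000 8.000
    endloop
  endfacet
  facet normal 0.0000 -1.0000 0.0000
    outer loop
      vertex 7.500 2.010 0.000
      vertex 22.500 2.010 0.000
      vertex 22.500 2.010 8.000
    endloop
  endfacet
  facet normal 0.0000 -1.0000 0.0000
    outer loop
      vertex 7.500 2.010 0.000
      vertex 22.500 2.010 8.000
      vertex 7.500 2.010 8.000
    endloop
  endfacet
  facet normal 0.8660 -0.5000 0.0000
    outer loop
      vertex 22.500 2.010 0.000
      vertex 30.000 15.000 0.000
      vertex 30.000 15.000 8.000
    endloop
  endfacet
  facet normal 0.8660 -0.5000 0.0000
    outer loop
      vertex 22.500 2.010 0.000
      vertex 30.000 15.000 8.000
      vertex 22.500 2.010 8.000
    endloop
  endfacet
endsolid part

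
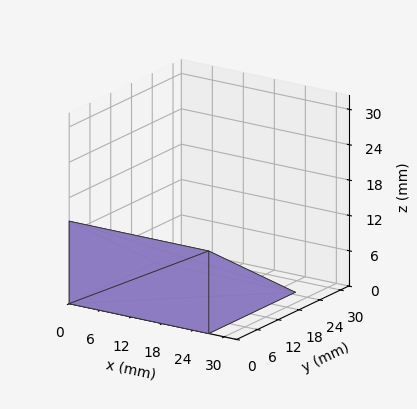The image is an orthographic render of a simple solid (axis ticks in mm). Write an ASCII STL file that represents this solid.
Reading the render: the shape is a wedge (ramp): 27 × 25 mm base, rising to 14 mm along the y=0 edge and sloping linearly to z=0 at y=25 (dimensions read to the nearest mm from the axis ticks). For the STL, each face is triangulated and given an outward normal.

solid part
  facet normal 0.0000 0.0000 -1.0000
    outer loop
      vertex 27.000 25.000 0.000
      vertex 27.000 0.000 0.000
      vertex 0.000 0.000 0.000
    endloop
  endfacet
  facet normal 0.0000 0.0000 -1.0000
    outer loop
      vertex 0.000 25.000 0.000
      vertex 27.000 25.000 0.000
      vertex 0.000 0.000 0.000
    endloop
  endfacet
  facet normal 0.0000 -1.0000 0.0000
    outer loop
      vertex 0.000 0.000 0.000
      vertex 27.000 0.000 0.000
      vertex 27.000 0.000 14.000
    endloop
  endfacet
  facet normal 0.0000 -1.0000 0.0000
    outer loop
      vertex 0.000 0.000 0.000
      vertex 27.000 0.000 14.000
      vertex 0.000 0.000 14.000
    endloop
  endfacet
  facet normal 0.0000 0.4886 0.8725
    outer loop
      vertex 0.000 0.000 14.000
      vertex 27.000 0.000 14.000
      vertex 27.000 25.000 0.000
    endloop
  endfacet
  facet normal 0.0000 0.4886 0.8725
    outer loop
      vertex 0.000 0.000 14.000
      vertex 27.000 25.000 0.000
      vertex 0.000 25.000 0.000
    endloop
  endfacet
  facet normal -1.0000 0.0000 0.0000
    outer loop
      vertex 0.000 0.000 14.000
      vertex 0.000 25.000 0.000
      vertex 0.000 0.000 0.000
    endloop
  endfacet
  facet normal 1.0000 0.0000 0.0000
    outer loop
      vertex 27.000 0.000 0.000
      vertex 27.000 25.000 0.000
      vertex 27.000 0.000 14.000
    endloop
  endfacet
endsolid part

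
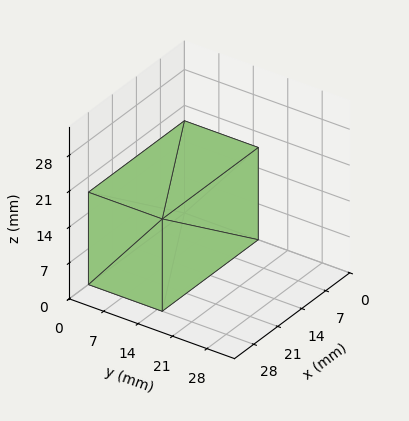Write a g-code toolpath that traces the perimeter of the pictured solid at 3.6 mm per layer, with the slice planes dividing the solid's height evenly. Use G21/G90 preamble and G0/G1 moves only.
Reading the render: the shape is a rectangular box, roughly 28 × 15 mm footprint and 18 mm tall (dimensions read to the nearest mm from the axis ticks). For the g-code, the solid's height is divided into equal slices at the stated Δz and each level perimeter traced with G1 moves after a G0 lift.

; perimeter-only toolpath
G21 ; units = mm
G90 ; absolute positioning
G28 ; home
; layer 1
G0 Z3.6
G0 X0.0 Y0.0
G1 X28.0 Y0.0
G1 X28.0 Y15.0
G1 X0.0 Y15.0
G1 X0.0 Y0.0
; layer 2
G0 Z7.2
G0 X0.0 Y0.0
G1 X28.0 Y0.0
G1 X28.0 Y15.0
G1 X0.0 Y15.0
G1 X0.0 Y0.0
; layer 3
G0 Z10.8
G0 X0.0 Y0.0
G1 X28.0 Y0.0
G1 X28.0 Y15.0
G1 X0.0 Y15.0
G1 X0.0 Y0.0
; layer 4
G0 Z14.4
G0 X0.0 Y0.0
G1 X28.0 Y0.0
G1 X28.0 Y15.0
G1 X0.0 Y15.0
G1 X0.0 Y0.0
; layer 5
G0 Z18.0
G0 X0.0 Y0.0
G1 X28.0 Y0.0
G1 X28.0 Y15.0
G1 X0.0 Y15.0
G1 X0.0 Y0.0
M2 ; end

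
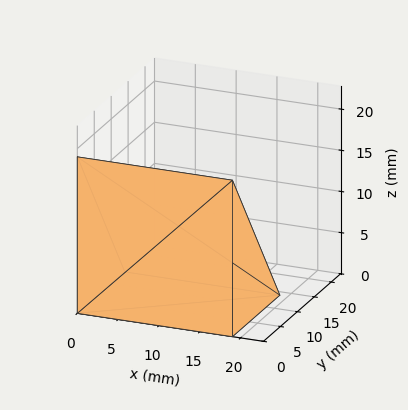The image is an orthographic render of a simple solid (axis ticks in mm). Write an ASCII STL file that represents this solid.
Reading the render: the shape is a wedge (ramp): 19 × 14 mm base, rising to 19 mm along the y=0 edge and sloping linearly to z=0 at y=14 (dimensions read to the nearest mm from the axis ticks). For the STL, each face is triangulated and given an outward normal.

solid part
  facet normal 0.0000 0.0000 -1.0000
    outer loop
      vertex 19.0 14.0 0.0
      vertex 19.0 0.0 0.0
      vertex 0.0 0.0 0.0
    endloop
  endfacet
  facet normal 0.0000 0.0000 -1.0000
    outer loop
      vertex 0.0 14.0 0.0
      vertex 19.0 14.0 0.0
      vertex 0.0 0.0 0.0
    endloop
  endfacet
  facet normal 0.0000 -1.0000 0.0000
    outer loop
      vertex 0.0 0.0 0.0
      vertex 19.0 0.0 0.0
      vertex 19.0 0.0 19.0
    endloop
  endfacet
  facet normal 0.0000 -1.0000 0.0000
    outer loop
      vertex 0.0 0.0 0.0
      vertex 19.0 0.0 19.0
      vertex 0.0 0.0 19.0
    endloop
  endfacet
  facet normal 0.0000 0.8051 0.5932
    outer loop
      vertex 0.0 0.0 19.0
      vertex 19.0 0.0 19.0
      vertex 19.0 14.0 0.0
    endloop
  endfacet
  facet normal 0.0000 0.8051 0.5932
    outer loop
      vertex 0.0 0.0 19.0
      vertex 19.0 14.0 0.0
      vertex 0.0 14.0 0.0
    endloop
  endfacet
  facet normal -1.0000 0.0000 0.0000
    outer loop
      vertex 0.0 0.0 19.0
      vertex 0.0 14.0 0.0
      vertex 0.0 0.0 0.0
    endloop
  endfacet
  facet normal 1.0000 0.0000 0.0000
    outer loop
      vertex 19.0 0.0 0.0
      vertex 19.0 14.0 0.0
      vertex 19.0 0.0 19.0
    endloop
  endfacet
endsolid part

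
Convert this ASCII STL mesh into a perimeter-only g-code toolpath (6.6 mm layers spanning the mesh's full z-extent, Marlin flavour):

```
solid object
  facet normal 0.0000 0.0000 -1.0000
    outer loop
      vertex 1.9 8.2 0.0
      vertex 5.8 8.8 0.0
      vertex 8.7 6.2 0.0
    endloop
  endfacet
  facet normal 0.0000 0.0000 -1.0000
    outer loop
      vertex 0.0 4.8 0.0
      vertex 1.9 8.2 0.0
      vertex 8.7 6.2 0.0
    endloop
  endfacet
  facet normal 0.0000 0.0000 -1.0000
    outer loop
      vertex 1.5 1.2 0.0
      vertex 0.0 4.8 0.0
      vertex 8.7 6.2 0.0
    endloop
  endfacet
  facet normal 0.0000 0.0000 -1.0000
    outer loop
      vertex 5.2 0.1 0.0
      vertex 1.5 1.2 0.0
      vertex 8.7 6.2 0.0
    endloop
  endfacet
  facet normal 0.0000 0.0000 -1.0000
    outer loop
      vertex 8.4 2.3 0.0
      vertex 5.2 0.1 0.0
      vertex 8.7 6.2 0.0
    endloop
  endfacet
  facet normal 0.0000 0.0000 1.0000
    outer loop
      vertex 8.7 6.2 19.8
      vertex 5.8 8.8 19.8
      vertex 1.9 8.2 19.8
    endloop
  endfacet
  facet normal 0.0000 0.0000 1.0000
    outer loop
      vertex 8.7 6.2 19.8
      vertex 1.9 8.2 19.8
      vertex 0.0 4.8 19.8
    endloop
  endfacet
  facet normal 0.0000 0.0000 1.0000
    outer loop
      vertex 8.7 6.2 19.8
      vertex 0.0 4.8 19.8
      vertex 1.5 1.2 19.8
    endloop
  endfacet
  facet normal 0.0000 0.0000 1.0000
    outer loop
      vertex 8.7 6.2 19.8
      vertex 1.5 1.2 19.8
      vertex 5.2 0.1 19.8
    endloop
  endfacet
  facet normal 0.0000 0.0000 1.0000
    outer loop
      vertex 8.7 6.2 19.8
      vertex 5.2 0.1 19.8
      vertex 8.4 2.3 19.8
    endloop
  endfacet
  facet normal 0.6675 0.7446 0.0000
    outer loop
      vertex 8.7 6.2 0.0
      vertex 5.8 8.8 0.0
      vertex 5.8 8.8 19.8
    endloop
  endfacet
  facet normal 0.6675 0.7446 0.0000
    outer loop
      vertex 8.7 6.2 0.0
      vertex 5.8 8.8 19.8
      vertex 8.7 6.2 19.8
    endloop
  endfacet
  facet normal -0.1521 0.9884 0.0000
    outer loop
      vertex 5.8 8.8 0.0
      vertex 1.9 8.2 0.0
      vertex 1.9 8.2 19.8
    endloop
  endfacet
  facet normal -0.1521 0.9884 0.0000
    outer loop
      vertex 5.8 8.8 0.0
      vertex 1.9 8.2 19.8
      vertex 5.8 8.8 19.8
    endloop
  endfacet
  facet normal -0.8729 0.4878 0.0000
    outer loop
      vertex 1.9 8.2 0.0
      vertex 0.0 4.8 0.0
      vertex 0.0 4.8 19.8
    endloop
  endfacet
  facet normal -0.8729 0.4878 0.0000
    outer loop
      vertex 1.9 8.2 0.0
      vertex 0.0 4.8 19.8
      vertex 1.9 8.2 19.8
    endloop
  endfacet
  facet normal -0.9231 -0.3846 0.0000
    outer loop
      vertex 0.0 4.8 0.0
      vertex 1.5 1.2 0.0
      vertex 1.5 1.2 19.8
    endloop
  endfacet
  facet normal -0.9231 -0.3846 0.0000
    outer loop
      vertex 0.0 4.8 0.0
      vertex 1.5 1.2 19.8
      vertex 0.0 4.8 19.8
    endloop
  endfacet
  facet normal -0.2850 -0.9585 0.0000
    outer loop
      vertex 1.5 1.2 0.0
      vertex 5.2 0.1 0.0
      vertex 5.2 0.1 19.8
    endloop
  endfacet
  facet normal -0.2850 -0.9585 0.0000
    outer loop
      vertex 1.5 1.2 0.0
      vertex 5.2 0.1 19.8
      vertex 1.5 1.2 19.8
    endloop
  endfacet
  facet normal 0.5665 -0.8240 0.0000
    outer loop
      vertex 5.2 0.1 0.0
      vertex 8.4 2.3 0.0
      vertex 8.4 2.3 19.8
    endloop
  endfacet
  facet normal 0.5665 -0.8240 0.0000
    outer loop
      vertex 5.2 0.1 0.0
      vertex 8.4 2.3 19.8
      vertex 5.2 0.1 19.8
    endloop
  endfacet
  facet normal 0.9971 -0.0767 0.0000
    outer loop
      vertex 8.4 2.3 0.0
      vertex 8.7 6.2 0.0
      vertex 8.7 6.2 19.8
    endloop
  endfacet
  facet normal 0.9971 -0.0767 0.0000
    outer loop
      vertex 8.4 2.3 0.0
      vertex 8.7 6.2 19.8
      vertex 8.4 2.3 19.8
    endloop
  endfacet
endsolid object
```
; perimeter-only toolpath
G21 ; units = mm
G90 ; absolute positioning
G28 ; home
; layer 1
G0 Z6.6
G0 X8.7 Y6.2
G1 X5.8 Y8.8
G1 X1.9 Y8.2
G1 X0.0 Y4.8
G1 X1.5 Y1.2
G1 X5.2 Y0.1
G1 X8.4 Y2.3
G1 X8.7 Y6.2
; layer 2
G0 Z13.2
G0 X8.7 Y6.2
G1 X5.8 Y8.8
G1 X1.9 Y8.2
G1 X0.0 Y4.8
G1 X1.5 Y1.2
G1 X5.2 Y0.1
G1 X8.4 Y2.3
G1 X8.7 Y6.2
; layer 3
G0 Z19.8
G0 X8.7 Y6.2
G1 X5.8 Y8.8
G1 X1.9 Y8.2
G1 X0.0 Y4.8
G1 X1.5 Y1.2
G1 X5.2 Y0.1
G1 X8.4 Y2.3
G1 X8.7 Y6.2
M2 ; end

The solid is a regular 7-sided prism (a cylinder approximated with 7 flat sides), circumscribed radius ≈ 4.5 mm, height ≈ 19.8 mm. Slicing at Δz = 6.6 mm — 3 equal slices spanning the solid's height, so layer i sits at z = i·h/3 — gives 3 non-empty perimeters. Each is a 7-segment closed polygon; G0 lifts to the layer z and rapids to the start vertex, then G1 traces the edges.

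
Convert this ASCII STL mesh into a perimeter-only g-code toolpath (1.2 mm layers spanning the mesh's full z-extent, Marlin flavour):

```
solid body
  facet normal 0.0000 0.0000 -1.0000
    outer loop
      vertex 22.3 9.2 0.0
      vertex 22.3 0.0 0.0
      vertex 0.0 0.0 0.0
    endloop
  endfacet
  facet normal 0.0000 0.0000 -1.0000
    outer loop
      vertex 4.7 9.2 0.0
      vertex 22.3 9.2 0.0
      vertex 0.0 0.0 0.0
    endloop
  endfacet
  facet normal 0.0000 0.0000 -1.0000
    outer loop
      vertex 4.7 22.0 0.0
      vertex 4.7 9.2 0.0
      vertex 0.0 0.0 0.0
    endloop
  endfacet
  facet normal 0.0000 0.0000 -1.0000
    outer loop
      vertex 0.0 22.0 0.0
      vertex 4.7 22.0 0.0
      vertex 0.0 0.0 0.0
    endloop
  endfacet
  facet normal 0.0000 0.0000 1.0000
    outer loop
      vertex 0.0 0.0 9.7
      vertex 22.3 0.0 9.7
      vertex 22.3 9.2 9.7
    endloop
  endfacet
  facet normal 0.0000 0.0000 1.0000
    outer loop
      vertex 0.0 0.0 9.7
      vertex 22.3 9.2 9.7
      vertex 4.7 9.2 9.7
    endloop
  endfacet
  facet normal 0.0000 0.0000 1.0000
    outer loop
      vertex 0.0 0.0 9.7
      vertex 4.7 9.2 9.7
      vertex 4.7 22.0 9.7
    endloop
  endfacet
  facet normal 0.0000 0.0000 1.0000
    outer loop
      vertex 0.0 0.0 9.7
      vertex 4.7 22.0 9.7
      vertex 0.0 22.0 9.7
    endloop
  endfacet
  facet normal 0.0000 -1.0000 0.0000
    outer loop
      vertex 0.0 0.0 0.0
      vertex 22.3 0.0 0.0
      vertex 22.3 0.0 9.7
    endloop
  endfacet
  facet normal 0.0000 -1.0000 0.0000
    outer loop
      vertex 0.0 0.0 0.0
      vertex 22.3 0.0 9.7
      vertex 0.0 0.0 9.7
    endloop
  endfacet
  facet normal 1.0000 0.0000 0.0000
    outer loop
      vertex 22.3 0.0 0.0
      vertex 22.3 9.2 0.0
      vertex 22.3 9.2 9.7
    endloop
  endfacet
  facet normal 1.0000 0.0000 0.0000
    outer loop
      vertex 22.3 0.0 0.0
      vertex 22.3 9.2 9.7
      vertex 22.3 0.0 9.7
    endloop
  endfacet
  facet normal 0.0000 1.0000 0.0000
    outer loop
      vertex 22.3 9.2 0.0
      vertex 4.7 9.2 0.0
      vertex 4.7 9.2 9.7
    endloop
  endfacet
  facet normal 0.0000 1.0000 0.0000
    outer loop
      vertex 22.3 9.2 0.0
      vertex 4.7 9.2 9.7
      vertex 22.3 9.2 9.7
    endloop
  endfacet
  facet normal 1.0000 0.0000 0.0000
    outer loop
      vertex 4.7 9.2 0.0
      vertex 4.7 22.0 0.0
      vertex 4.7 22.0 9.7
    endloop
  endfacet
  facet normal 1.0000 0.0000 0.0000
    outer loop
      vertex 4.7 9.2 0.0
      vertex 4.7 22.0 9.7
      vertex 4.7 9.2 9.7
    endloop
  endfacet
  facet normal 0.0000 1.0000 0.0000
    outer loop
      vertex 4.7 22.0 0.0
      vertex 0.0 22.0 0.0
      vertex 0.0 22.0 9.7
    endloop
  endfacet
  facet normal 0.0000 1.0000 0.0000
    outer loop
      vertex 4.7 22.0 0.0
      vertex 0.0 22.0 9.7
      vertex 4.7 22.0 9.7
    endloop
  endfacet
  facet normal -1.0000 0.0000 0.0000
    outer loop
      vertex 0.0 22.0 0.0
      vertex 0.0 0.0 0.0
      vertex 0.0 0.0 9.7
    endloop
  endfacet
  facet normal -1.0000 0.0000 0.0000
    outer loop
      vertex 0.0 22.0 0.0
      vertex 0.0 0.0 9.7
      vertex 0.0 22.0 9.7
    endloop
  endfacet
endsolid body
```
; perimeter-only toolpath
G21 ; units = mm
G90 ; absolute positioning
G28 ; home
; layer 1
G0 Z1.2
G0 X0.0 Y0.0
G1 X22.3 Y0.0
G1 X22.3 Y9.2
G1 X4.7 Y9.2
G1 X4.7 Y22.0
G1 X0.0 Y22.0
G1 X0.0 Y0.0
; layer 2
G0 Z2.4
G0 X0.0 Y0.0
G1 X22.3 Y0.0
G1 X22.3 Y9.2
G1 X4.7 Y9.2
G1 X4.7 Y22.0
G1 X0.0 Y22.0
G1 X0.0 Y0.0
; layer 3
G0 Z3.6
G0 X0.0 Y0.0
G1 X22.3 Y0.0
G1 X22.3 Y9.2
G1 X4.7 Y9.2
G1 X4.7 Y22.0
G1 X0.0 Y22.0
G1 X0.0 Y0.0
; layer 4
G0 Z4.8
G0 X0.0 Y0.0
G1 X22.3 Y0.0
G1 X22.3 Y9.2
G1 X4.7 Y9.2
G1 X4.7 Y22.0
G1 X0.0 Y22.0
G1 X0.0 Y0.0
; layer 5
G0 Z6.1
G0 X0.0 Y0.0
G1 X22.3 Y0.0
G1 X22.3 Y9.2
G1 X4.7 Y9.2
G1 X4.7 Y22.0
G1 X0.0 Y22.0
G1 X0.0 Y0.0
; layer 6
G0 Z7.3
G0 X0.0 Y0.0
G1 X22.3 Y0.0
G1 X22.3 Y9.2
G1 X4.7 Y9.2
G1 X4.7 Y22.0
G1 X0.0 Y22.0
G1 X0.0 Y0.0
; layer 7
G0 Z8.5
G0 X0.0 Y0.0
G1 X22.3 Y0.0
G1 X22.3 Y9.2
G1 X4.7 Y9.2
G1 X4.7 Y22.0
G1 X0.0 Y22.0
G1 X0.0 Y0.0
; layer 8
G0 Z9.7
G0 X0.0 Y0.0
G1 X22.3 Y0.0
G1 X22.3 Y9.2
G1 X4.7 Y9.2
G1 X4.7 Y22.0
G1 X0.0 Y22.0
G1 X0.0 Y0.0
M2 ; end

The solid is an L-shaped prism: outer 22.3 × 22 mm, arm thicknesses ≈ 9.2 mm (horizontal) and 4.7 mm (vertical), extruded 9.7 mm in z. Slicing at Δz = 1.2 mm — 8 equal slices spanning the solid's height, so layer i sits at z = i·h/8 — gives 8 non-empty perimeters. Each is a 6-segment closed polygon; G0 lifts to the layer z and rapids to the start vertex, then G1 traces the edges.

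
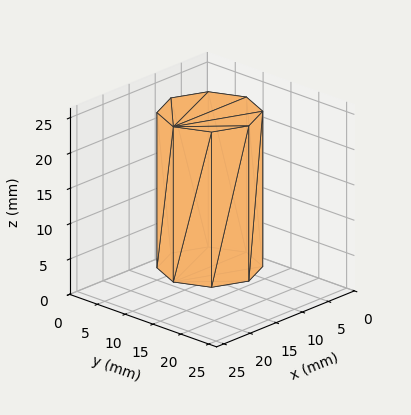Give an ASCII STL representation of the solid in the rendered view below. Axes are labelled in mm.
Reading the render: the shape is a regular 8-sided prism (a cylinder approximated with 8 flat sides), circumscribed radius ≈ 7 mm, height ≈ 22 mm (dimensions read to the nearest mm from the axis ticks). For the STL, each face is triangulated and given an outward normal.

solid part
  facet normal 0.0000 0.0000 -1.0000
    outer loop
      vertex 7.0 14.0 0.0
      vertex 11.9 11.9 0.0
      vertex 14.0 7.0 0.0
    endloop
  endfacet
  facet normal 0.0000 0.0000 -1.0000
    outer loop
      vertex 2.1 11.9 0.0
      vertex 7.0 14.0 0.0
      vertex 14.0 7.0 0.0
    endloop
  endfacet
  facet normal 0.0000 0.0000 -1.0000
    outer loop
      vertex 0.0 7.0 0.0
      vertex 2.1 11.9 0.0
      vertex 14.0 7.0 0.0
    endloop
  endfacet
  facet normal 0.0000 0.0000 -1.0000
    outer loop
      vertex 2.1 2.1 0.0
      vertex 0.0 7.0 0.0
      vertex 14.0 7.0 0.0
    endloop
  endfacet
  facet normal 0.0000 0.0000 -1.0000
    outer loop
      vertex 7.0 0.0 0.0
      vertex 2.1 2.1 0.0
      vertex 14.0 7.0 0.0
    endloop
  endfacet
  facet normal 0.0000 0.0000 -1.0000
    outer loop
      vertex 11.9 2.1 0.0
      vertex 7.0 0.0 0.0
      vertex 14.0 7.0 0.0
    endloop
  endfacet
  facet normal 0.0000 0.0000 1.0000
    outer loop
      vertex 14.0 7.0 22.0
      vertex 11.9 11.9 22.0
      vertex 7.0 14.0 22.0
    endloop
  endfacet
  facet normal 0.0000 0.0000 1.0000
    outer loop
      vertex 14.0 7.0 22.0
      vertex 7.0 14.0 22.0
      vertex 2.1 11.9 22.0
    endloop
  endfacet
  facet normal 0.0000 0.0000 1.0000
    outer loop
      vertex 14.0 7.0 22.0
      vertex 2.1 11.9 22.0
      vertex 0.0 7.0 22.0
    endloop
  endfacet
  facet normal 0.0000 0.0000 1.0000
    outer loop
      vertex 14.0 7.0 22.0
      vertex 0.0 7.0 22.0
      vertex 2.1 2.1 22.0
    endloop
  endfacet
  facet normal 0.0000 0.0000 1.0000
    outer loop
      vertex 14.0 7.0 22.0
      vertex 2.1 2.1 22.0
      vertex 7.0 0.0 22.0
    endloop
  endfacet
  facet normal 0.0000 0.0000 1.0000
    outer loop
      vertex 14.0 7.0 22.0
      vertex 7.0 0.0 22.0
      vertex 11.9 2.1 22.0
    endloop
  endfacet
  facet normal 0.9191 0.3939 0.0000
    outer loop
      vertex 14.0 7.0 0.0
      vertex 11.9 11.9 0.0
      vertex 11.9 11.9 22.0
    endloop
  endfacet
  facet normal 0.9191 0.3939 0.0000
    outer loop
      vertex 14.0 7.0 0.0
      vertex 11.9 11.9 22.0
      vertex 14.0 7.0 22.0
    endloop
  endfacet
  facet normal 0.3939 0.9191 0.0000
    outer loop
      vertex 11.9 11.9 0.0
      vertex 7.0 14.0 0.0
      vertex 7.0 14.0 22.0
    endloop
  endfacet
  facet normal 0.3939 0.9191 0.0000
    outer loop
      vertex 11.9 11.9 0.0
      vertex 7.0 14.0 22.0
      vertex 11.9 11.9 22.0
    endloop
  endfacet
  facet normal -0.3939 0.9191 0.0000
    outer loop
      vertex 7.0 14.0 0.0
      vertex 2.1 11.9 0.0
      vertex 2.1 11.9 22.0
    endloop
  endfacet
  facet normal -0.3939 0.9191 0.0000
    outer loop
      vertex 7.0 14.0 0.0
      vertex 2.1 11.9 22.0
      vertex 7.0 14.0 22.0
    endloop
  endfacet
  facet normal -0.9191 0.3939 0.0000
    outer loop
      vertex 2.1 11.9 0.0
      vertex 0.0 7.0 0.0
      vertex 0.0 7.0 22.0
    endloop
  endfacet
  facet normal -0.9191 0.3939 0.0000
    outer loop
      vertex 2.1 11.9 0.0
      vertex 0.0 7.0 22.0
      vertex 2.1 11.9 22.0
    endloop
  endfacet
  facet normal -0.9191 -0.3939 0.0000
    outer loop
      vertex 0.0 7.0 0.0
      vertex 2.1 2.1 0.0
      vertex 2.1 2.1 22.0
    endloop
  endfacet
  facet normal -0.9191 -0.3939 0.0000
    outer loop
      vertex 0.0 7.0 0.0
      vertex 2.1 2.1 22.0
      vertex 0.0 7.0 22.0
    endloop
  endfacet
  facet normal -0.3939 -0.9191 0.0000
    outer loop
      vertex 2.1 2.1 0.0
      vertex 7.0 0.0 0.0
      vertex 7.0 0.0 22.0
    endloop
  endfacet
  facet normal -0.3939 -0.9191 0.0000
    outer loop
      vertex 2.1 2.1 0.0
      vertex 7.0 0.0 22.0
      vertex 2.1 2.1 22.0
    endloop
  endfacet
  facet normal 0.3939 -0.9191 0.0000
    outer loop
      vertex 7.0 0.0 0.0
      vertex 11.9 2.1 0.0
      vertex 11.9 2.1 22.0
    endloop
  endfacet
  facet normal 0.3939 -0.9191 0.0000
    outer loop
      vertex 7.0 0.0 0.0
      vertex 11.9 2.1 22.0
      vertex 7.0 0.0 22.0
    endloop
  endfacet
  facet normal 0.9191 -0.3939 0.0000
    outer loop
      vertex 11.9 2.1 0.0
      vertex 14.0 7.0 0.0
      vertex 14.0 7.0 22.0
    endloop
  endfacet
  facet normal 0.9191 -0.3939 0.0000
    outer loop
      vertex 11.9 2.1 0.0
      vertex 14.0 7.0 22.0
      vertex 11.9 2.1 22.0
    endloop
  endfacet
endsolid part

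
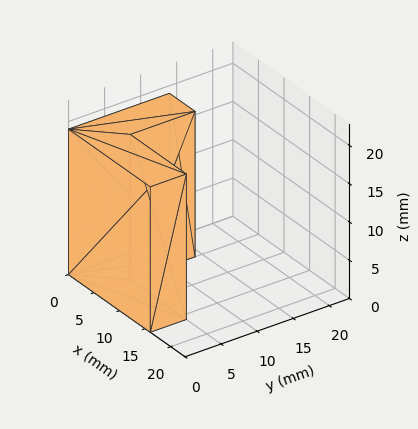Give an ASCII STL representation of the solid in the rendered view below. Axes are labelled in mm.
Reading the render: the shape is an L-shaped prism: outer 16 × 14 mm, arm thicknesses ≈ 5 mm (horizontal) and 5 mm (vertical), extruded 19 mm in z (dimensions read to the nearest mm from the axis ticks). For the STL, each face is triangulated and given an outward normal.

solid part
  facet normal 0.0000 0.0000 -1.0000
    outer loop
      vertex 16.00 5.00 0.00
      vertex 16.00 0.00 0.00
      vertex 0.00 0.00 0.00
    endloop
  endfacet
  facet normal 0.0000 0.0000 -1.0000
    outer loop
      vertex 5.00 5.00 0.00
      vertex 16.00 5.00 0.00
      vertex 0.00 0.00 0.00
    endloop
  endfacet
  facet normal 0.0000 0.0000 -1.0000
    outer loop
      vertex 5.00 14.00 0.00
      vertex 5.00 5.00 0.00
      vertex 0.00 0.00 0.00
    endloop
  endfacet
  facet normal 0.0000 0.0000 -1.0000
    outer loop
      vertex 0.00 14.00 0.00
      vertex 5.00 14.00 0.00
      vertex 0.00 0.00 0.00
    endloop
  endfacet
  facet normal 0.0000 0.0000 1.0000
    outer loop
      vertex 0.00 0.00 19.00
      vertex 16.00 0.00 19.00
      vertex 16.00 5.00 19.00
    endloop
  endfacet
  facet normal 0.0000 0.0000 1.0000
    outer loop
      vertex 0.00 0.00 19.00
      vertex 16.00 5.00 19.00
      vertex 5.00 5.00 19.00
    endloop
  endfacet
  facet normal 0.0000 0.0000 1.0000
    outer loop
      vertex 0.00 0.00 19.00
      vertex 5.00 5.00 19.00
      vertex 5.00 14.00 19.00
    endloop
  endfacet
  facet normal 0.0000 0.0000 1.0000
    outer loop
      vertex 0.00 0.00 19.00
      vertex 5.00 14.00 19.00
      vertex 0.00 14.00 19.00
    endloop
  endfacet
  facet normal 0.0000 -1.0000 0.0000
    outer loop
      vertex 0.00 0.00 0.00
      vertex 16.00 0.00 0.00
      vertex 16.00 0.00 19.00
    endloop
  endfacet
  facet normal 0.0000 -1.0000 0.0000
    outer loop
      vertex 0.00 0.00 0.00
      vertex 16.00 0.00 19.00
      vertex 0.00 0.00 19.00
    endloop
  endfacet
  facet normal 1.0000 0.0000 0.0000
    outer loop
      vertex 16.00 0.00 0.00
      vertex 16.00 5.00 0.00
      vertex 16.00 5.00 19.00
    endloop
  endfacet
  facet normal 1.0000 0.0000 0.0000
    outer loop
      vertex 16.00 0.00 0.00
      vertex 16.00 5.00 19.00
      vertex 16.00 0.00 19.00
    endloop
  endfacet
  facet normal 0.0000 1.0000 0.0000
    outer loop
      vertex 16.00 5.00 0.00
      vertex 5.00 5.00 0.00
      vertex 5.00 5.00 19.00
    endloop
  endfacet
  facet normal 0.0000 1.0000 0.0000
    outer loop
      vertex 16.00 5.00 0.00
      vertex 5.00 5.00 19.00
      vertex 16.00 5.00 19.00
    endloop
  endfacet
  facet normal 1.0000 0.0000 0.0000
    outer loop
      vertex 5.00 5.00 0.00
      vertex 5.00 14.00 0.00
      vertex 5.00 14.00 19.00
    endloop
  endfacet
  facet normal 1.0000 0.0000 0.0000
    outer loop
      vertex 5.00 5.00 0.00
      vertex 5.00 14.00 19.00
      vertex 5.00 5.00 19.00
    endloop
  endfacet
  facet normal 0.0000 1.0000 0.0000
    outer loop
      vertex 5.00 14.00 0.00
      vertex 0.00 14.00 0.00
      vertex 0.00 14.00 19.00
    endloop
  endfacet
  facet normal 0.0000 1.0000 0.0000
    outer loop
      vertex 5.00 14.00 0.00
      vertex 0.00 14.00 19.00
      vertex 5.00 14.00 19.00
    endloop
  endfacet
  facet normal -1.0000 0.0000 0.0000
    outer loop
      vertex 0.00 14.00 0.00
      vertex 0.00 0.00 0.00
      vertex 0.00 0.00 19.00
    endloop
  endfacet
  facet normal -1.0000 0.0000 0.0000
    outer loop
      vertex 0.00 14.00 0.00
      vertex 0.00 0.00 19.00
      vertex 0.00 14.00 19.00
    endloop
  endfacet
endsolid part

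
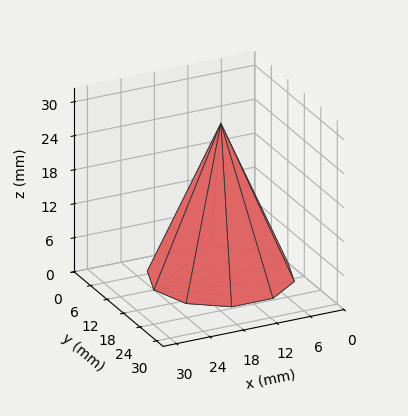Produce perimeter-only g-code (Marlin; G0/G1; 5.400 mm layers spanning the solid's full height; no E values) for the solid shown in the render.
Reading the render: the shape is a regular 10-sided pyramid, base circumscribed radius ≈ 12 mm, apex at z ≈ 27 mm (dimensions read to the nearest mm from the axis ticks). For the g-code, the solid's height is divided into equal slices at the stated Δz and each level perimeter traced with G1 moves after a G0 lift.

; perimeter-only toolpath
G21 ; units = mm
G90 ; absolute positioning
G28 ; home
; layer 1
G0 Z5.400
G0 X21.600 Y12.000
G1 X19.766 Y17.642
G1 X14.966 Y21.130
G1 X9.034 Y21.130
G1 X4.234 Y17.642
G1 X2.400 Y12.000
G1 X4.234 Y6.358
G1 X9.034 Y2.870
G1 X14.966 Y2.870
G1 X19.766 Y6.358
G1 X21.600 Y12.000
; layer 2
G0 Z10.800
G0 X19.200 Y12.000
G1 X17.825 Y16.232
G1 X14.225 Y18.848
G1 X9.775 Y18.848
G1 X6.175 Y16.232
G1 X4.800 Y12.000
G1 X6.175 Y7.768
G1 X9.775 Y5.152
G1 X14.225 Y5.152
G1 X17.825 Y7.768
G1 X19.200 Y12.000
; layer 3
G0 Z16.200
G0 X16.800 Y12.000
G1 X15.883 Y14.821
G1 X13.483 Y16.565
G1 X10.517 Y16.565
G1 X8.117 Y14.821
G1 X7.200 Y12.000
G1 X8.117 Y9.179
G1 X10.517 Y7.435
G1 X13.483 Y7.435
G1 X15.883 Y9.179
G1 X16.800 Y12.000
; layer 4
G0 Z21.600
G0 X14.400 Y12.000
G1 X13.942 Y13.411
G1 X12.742 Y14.283
G1 X11.258 Y14.283
G1 X10.058 Y13.411
G1 X9.600 Y12.000
G1 X10.058 Y10.589
G1 X11.258 Y9.717
G1 X12.742 Y9.717
G1 X13.942 Y10.589
G1 X14.400 Y12.000
M2 ; end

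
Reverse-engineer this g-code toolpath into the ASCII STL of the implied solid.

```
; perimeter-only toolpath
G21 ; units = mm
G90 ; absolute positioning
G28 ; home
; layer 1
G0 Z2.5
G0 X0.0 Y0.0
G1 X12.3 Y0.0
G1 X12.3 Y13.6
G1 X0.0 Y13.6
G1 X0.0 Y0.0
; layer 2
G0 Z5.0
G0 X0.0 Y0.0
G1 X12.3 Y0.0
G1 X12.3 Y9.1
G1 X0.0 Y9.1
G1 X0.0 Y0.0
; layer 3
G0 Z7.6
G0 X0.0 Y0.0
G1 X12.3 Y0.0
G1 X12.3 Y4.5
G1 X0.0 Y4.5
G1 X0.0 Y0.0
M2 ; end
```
solid part
  facet normal 0.0000 0.0000 -1.0000
    outer loop
      vertex 12.3 18.2 0.0
      vertex 12.3 0.0 0.0
      vertex 0.0 0.0 0.0
    endloop
  endfacet
  facet normal 0.0000 0.0000 -1.0000
    outer loop
      vertex 0.0 18.2 0.0
      vertex 12.3 18.2 0.0
      vertex 0.0 0.0 0.0
    endloop
  endfacet
  facet normal 0.0000 -1.0000 0.0000
    outer loop
      vertex 0.0 0.0 0.0
      vertex 12.3 0.0 0.0
      vertex 12.3 0.0 10.1
    endloop
  endfacet
  facet normal 0.0000 -1.0000 0.0000
    outer loop
      vertex 0.0 0.0 0.0
      vertex 12.3 0.0 10.1
      vertex 0.0 0.0 10.1
    endloop
  endfacet
  facet normal 0.0000 0.4852 0.8744
    outer loop
      vertex 0.0 0.0 10.1
      vertex 12.3 0.0 10.1
      vertex 12.3 18.2 0.0
    endloop
  endfacet
  facet normal 0.0000 0.4852 0.8744
    outer loop
      vertex 0.0 0.0 10.1
      vertex 12.3 18.2 0.0
      vertex 0.0 18.2 0.0
    endloop
  endfacet
  facet normal -1.0000 0.0000 0.0000
    outer loop
      vertex 0.0 0.0 10.1
      vertex 0.0 18.2 0.0
      vertex 0.0 0.0 0.0
    endloop
  endfacet
  facet normal 1.0000 0.0000 0.0000
    outer loop
      vertex 12.3 0.0 0.0
      vertex 12.3 18.2 0.0
      vertex 12.3 0.0 10.1
    endloop
  endfacet
endsolid part

The G0 Z moves step by Δz≈2.5 mm. The G1 loops shrink linearly with z, so the solid tapers from its base footprint up to z≈10.1. Closing with a flat bottom cap and the tapered top and triangulating gives 8 facets — a wedge (ramp): 12.3 × 18.2 mm base, rising to 10.1 mm along the y=0 edge and sloping linearly to z=0 at y=18.2.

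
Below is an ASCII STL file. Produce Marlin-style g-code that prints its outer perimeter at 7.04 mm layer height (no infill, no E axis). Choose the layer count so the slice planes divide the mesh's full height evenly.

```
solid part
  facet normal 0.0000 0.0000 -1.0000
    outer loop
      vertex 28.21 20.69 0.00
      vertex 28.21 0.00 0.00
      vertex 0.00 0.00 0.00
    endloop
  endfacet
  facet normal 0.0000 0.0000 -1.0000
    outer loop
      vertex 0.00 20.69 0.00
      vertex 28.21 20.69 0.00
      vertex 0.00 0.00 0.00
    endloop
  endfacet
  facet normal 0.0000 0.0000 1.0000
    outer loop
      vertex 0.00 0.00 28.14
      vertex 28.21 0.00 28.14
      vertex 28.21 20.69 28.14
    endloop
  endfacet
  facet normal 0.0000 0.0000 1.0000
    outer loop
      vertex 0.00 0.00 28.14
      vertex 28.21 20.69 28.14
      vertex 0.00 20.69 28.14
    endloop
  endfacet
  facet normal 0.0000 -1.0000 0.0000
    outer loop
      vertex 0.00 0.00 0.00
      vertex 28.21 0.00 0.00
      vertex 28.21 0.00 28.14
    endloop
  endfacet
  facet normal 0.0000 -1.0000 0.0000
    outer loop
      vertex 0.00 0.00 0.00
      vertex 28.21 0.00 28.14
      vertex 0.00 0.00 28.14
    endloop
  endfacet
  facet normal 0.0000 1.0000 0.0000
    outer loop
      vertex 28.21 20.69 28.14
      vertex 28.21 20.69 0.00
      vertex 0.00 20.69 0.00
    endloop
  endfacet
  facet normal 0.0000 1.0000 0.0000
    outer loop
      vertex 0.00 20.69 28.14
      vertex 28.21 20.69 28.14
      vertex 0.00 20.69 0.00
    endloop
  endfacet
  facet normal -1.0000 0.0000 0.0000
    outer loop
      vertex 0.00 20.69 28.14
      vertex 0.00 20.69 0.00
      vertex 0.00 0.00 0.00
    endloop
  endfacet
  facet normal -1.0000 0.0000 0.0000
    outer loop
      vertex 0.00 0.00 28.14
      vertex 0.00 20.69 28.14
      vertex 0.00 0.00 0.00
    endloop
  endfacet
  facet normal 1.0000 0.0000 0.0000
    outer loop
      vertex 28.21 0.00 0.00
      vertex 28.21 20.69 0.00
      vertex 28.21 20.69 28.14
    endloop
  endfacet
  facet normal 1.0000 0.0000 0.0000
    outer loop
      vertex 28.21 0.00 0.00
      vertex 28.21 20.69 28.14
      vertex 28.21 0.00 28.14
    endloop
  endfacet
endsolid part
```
; perimeter-only toolpath
G21 ; units = mm
G90 ; absolute positioning
G28 ; home
; layer 1
G0 Z7.04
G0 X0.00 Y0.00
G1 X28.21 Y0.00
G1 X28.21 Y20.69
G1 X0.00 Y20.69
G1 X0.00 Y0.00
; layer 2
G0 Z14.07
G0 X0.00 Y0.00
G1 X28.21 Y0.00
G1 X28.21 Y20.69
G1 X0.00 Y20.69
G1 X0.00 Y0.00
; layer 3
G0 Z21.11
G0 X0.00 Y0.00
G1 X28.21 Y0.00
G1 X28.21 Y20.69
G1 X0.00 Y20.69
G1 X0.00 Y0.00
; layer 4
G0 Z28.14
G0 X0.00 Y0.00
G1 X28.21 Y0.00
G1 X28.21 Y20.69
G1 X0.00 Y20.69
G1 X0.00 Y0.00
M2 ; end

The solid is a rectangular box, roughly 28.2 × 20.7 mm footprint and 28.1 mm tall. Slicing at Δz = 7.04 mm — 4 equal slices spanning the solid's height, so layer i sits at z = i·h/4 — gives 4 non-empty perimeters. Each is a 4-segment closed polygon; G0 lifts to the layer z and rapids to the start vertex, then G1 traces the edges.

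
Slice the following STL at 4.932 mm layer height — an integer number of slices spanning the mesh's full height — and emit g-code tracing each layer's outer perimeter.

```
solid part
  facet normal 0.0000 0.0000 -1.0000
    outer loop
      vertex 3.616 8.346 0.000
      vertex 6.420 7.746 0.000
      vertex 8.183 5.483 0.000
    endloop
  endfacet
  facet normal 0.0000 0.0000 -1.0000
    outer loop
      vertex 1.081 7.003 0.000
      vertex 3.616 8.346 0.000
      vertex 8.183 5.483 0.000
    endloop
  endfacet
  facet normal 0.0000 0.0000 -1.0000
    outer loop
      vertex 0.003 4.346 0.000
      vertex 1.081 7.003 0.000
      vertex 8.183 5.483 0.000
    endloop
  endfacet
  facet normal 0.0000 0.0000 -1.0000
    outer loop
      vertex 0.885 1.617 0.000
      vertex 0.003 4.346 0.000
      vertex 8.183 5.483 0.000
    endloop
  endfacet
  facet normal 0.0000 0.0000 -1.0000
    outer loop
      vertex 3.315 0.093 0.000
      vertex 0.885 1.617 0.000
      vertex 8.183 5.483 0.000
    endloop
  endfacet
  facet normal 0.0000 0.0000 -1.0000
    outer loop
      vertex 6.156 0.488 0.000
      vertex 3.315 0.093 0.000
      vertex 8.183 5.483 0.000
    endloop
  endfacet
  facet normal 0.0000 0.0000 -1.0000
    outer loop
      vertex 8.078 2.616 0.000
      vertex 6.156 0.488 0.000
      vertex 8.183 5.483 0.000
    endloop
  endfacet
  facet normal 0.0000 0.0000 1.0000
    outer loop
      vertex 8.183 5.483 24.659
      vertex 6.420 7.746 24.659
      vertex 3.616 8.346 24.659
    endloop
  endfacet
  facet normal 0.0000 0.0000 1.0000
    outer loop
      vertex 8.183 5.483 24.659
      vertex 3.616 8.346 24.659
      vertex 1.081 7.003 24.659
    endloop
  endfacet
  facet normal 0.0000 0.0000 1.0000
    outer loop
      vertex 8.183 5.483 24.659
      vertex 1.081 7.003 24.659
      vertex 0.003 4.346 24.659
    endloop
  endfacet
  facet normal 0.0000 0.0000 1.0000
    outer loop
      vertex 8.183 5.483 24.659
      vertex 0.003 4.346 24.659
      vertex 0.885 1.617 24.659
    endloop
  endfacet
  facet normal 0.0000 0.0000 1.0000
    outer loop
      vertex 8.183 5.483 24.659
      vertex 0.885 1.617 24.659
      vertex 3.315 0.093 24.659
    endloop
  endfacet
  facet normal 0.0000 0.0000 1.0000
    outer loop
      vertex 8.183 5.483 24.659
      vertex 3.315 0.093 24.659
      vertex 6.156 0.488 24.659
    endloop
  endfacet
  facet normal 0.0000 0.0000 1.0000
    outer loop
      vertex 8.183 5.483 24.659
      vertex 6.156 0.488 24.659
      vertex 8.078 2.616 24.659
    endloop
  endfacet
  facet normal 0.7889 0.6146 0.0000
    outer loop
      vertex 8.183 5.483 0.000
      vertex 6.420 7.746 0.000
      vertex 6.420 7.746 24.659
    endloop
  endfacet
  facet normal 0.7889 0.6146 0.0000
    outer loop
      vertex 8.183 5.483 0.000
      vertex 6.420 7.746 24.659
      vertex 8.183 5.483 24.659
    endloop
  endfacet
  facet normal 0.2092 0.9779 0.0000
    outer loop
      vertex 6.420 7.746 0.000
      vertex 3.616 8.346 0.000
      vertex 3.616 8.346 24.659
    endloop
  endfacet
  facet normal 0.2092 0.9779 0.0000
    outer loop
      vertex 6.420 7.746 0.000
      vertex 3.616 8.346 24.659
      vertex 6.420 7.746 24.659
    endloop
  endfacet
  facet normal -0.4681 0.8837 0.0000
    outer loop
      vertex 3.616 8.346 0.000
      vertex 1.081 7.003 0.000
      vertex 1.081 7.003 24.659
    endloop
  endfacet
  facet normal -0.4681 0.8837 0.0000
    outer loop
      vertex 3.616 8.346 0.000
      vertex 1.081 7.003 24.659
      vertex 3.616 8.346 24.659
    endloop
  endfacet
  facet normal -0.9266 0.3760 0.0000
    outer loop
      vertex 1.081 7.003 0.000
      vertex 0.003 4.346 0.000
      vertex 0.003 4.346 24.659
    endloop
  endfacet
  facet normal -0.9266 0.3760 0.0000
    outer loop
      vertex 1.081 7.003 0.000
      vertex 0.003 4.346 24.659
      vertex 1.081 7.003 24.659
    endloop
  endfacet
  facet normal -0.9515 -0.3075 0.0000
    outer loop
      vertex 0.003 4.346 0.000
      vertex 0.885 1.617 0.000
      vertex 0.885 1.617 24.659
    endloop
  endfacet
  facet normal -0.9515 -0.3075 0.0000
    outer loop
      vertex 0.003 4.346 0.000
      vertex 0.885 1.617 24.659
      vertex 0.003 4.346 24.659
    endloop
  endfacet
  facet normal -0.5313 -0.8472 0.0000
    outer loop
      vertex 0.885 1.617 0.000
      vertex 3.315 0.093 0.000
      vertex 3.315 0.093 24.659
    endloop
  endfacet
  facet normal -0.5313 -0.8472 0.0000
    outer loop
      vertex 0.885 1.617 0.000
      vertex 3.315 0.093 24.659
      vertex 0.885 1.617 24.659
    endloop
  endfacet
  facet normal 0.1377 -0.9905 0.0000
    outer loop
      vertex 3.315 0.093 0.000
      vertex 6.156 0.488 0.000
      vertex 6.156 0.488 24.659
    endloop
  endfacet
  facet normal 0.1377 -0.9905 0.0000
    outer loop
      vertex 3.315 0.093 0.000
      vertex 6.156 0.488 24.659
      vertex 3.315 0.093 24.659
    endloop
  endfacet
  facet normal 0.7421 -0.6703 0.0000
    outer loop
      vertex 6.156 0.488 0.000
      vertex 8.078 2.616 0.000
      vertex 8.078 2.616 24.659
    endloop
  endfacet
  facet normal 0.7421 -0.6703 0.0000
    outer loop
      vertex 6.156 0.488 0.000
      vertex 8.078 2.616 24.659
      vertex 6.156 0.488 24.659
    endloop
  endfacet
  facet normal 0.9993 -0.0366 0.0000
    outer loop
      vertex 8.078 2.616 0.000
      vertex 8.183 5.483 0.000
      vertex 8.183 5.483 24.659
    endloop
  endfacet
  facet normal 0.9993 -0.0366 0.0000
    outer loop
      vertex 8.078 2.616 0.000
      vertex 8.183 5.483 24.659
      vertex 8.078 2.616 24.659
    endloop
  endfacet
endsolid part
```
; perimeter-only toolpath
G21 ; units = mm
G90 ; absolute positioning
G28 ; home
; layer 1
G0 Z4.932
G0 X8.183 Y5.483
G1 X6.420 Y7.746
G1 X3.616 Y8.346
G1 X1.081 Y7.003
G1 X0.003 Y4.346
G1 X0.885 Y1.617
G1 X3.315 Y0.093
G1 X6.156 Y0.488
G1 X8.078 Y2.616
G1 X8.183 Y5.483
; layer 2
G0 Z9.864
G0 X8.183 Y5.483
G1 X6.420 Y7.746
G1 X3.616 Y8.346
G1 X1.081 Y7.003
G1 X0.003 Y4.346
G1 X0.885 Y1.617
G1 X3.315 Y0.093
G1 X6.156 Y0.488
G1 X8.078 Y2.616
G1 X8.183 Y5.483
; layer 3
G0 Z14.795
G0 X8.183 Y5.483
G1 X6.420 Y7.746
G1 X3.616 Y8.346
G1 X1.081 Y7.003
G1 X0.003 Y4.346
G1 X0.885 Y1.617
G1 X3.315 Y0.093
G1 X6.156 Y0.488
G1 X8.078 Y2.616
G1 X8.183 Y5.483
; layer 4
G0 Z19.727
G0 X8.183 Y5.483
G1 X6.420 Y7.746
G1 X3.616 Y8.346
G1 X1.081 Y7.003
G1 X0.003 Y4.346
G1 X0.885 Y1.617
G1 X3.315 Y0.093
G1 X6.156 Y0.488
G1 X8.078 Y2.616
G1 X8.183 Y5.483
; layer 5
G0 Z24.659
G0 X8.183 Y5.483
G1 X6.420 Y7.746
G1 X3.616 Y8.346
G1 X1.081 Y7.003
G1 X0.003 Y4.346
G1 X0.885 Y1.617
G1 X3.315 Y0.093
G1 X6.156 Y0.488
G1 X8.078 Y2.616
G1 X8.183 Y5.483
M2 ; end

The solid is a regular 9-sided prism (a cylinder approximated with 9 flat sides), circumscribed radius ≈ 4.19 mm, height ≈ 24.7 mm. Slicing at Δz = 4.932 mm — 5 equal slices spanning the solid's height, so layer i sits at z = i·h/5 — gives 5 non-empty perimeters. Each is a 9-segment closed polygon; G0 lifts to the layer z and rapids to the start vertex, then G1 traces the edges.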